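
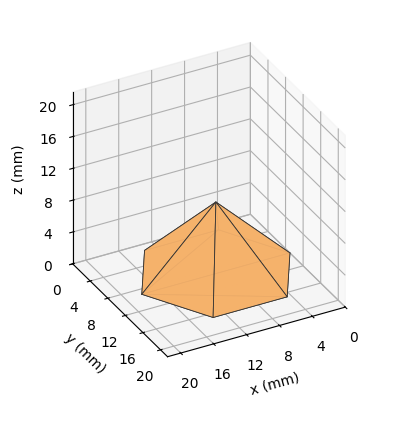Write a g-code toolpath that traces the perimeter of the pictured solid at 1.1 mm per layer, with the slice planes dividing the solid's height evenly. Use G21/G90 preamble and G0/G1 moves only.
Reading the render: the shape is a regular 6-sided pyramid, base circumscribed radius ≈ 9 mm, apex at z ≈ 9 mm (dimensions read to the nearest mm from the axis ticks). For the g-code, the solid's height is divided into equal slices at the stated Δz and each level perimeter traced with G1 moves after a G0 lift.

; perimeter-only toolpath
G21 ; units = mm
G90 ; absolute positioning
G28 ; home
; layer 1
G0 Z1.1
G0 X16.9 Y9.0
G1 X12.9 Y15.8
G1 X5.1 Y15.8
G1 X1.1 Y9.0
G1 X5.1 Y2.2
G1 X12.9 Y2.2
G1 X16.9 Y9.0
; layer 2
G0 Z2.2
G0 X15.8 Y9.0
G1 X12.4 Y14.9
G1 X5.6 Y14.9
G1 X2.2 Y9.0
G1 X5.6 Y3.1
G1 X12.4 Y3.1
G1 X15.8 Y9.0
; layer 3
G0 Z3.4
G0 X14.6 Y9.0
G1 X11.8 Y13.9
G1 X6.2 Y13.9
G1 X3.4 Y9.0
G1 X6.2 Y4.1
G1 X11.8 Y4.1
G1 X14.6 Y9.0
; layer 4
G0 Z4.5
G0 X13.5 Y9.0
G1 X11.2 Y12.9
G1 X6.8 Y12.9
G1 X4.5 Y9.0
G1 X6.8 Y5.1
G1 X11.2 Y5.1
G1 X13.5 Y9.0
; layer 5
G0 Z5.6
G0 X12.4 Y9.0
G1 X10.7 Y11.9
G1 X7.3 Y11.9
G1 X5.6 Y9.0
G1 X7.3 Y6.1
G1 X10.7 Y6.1
G1 X12.4 Y9.0
; layer 6
G0 Z6.8
G0 X11.2 Y9.0
G1 X10.1 Y10.9
G1 X7.9 Y10.9
G1 X6.8 Y9.0
G1 X7.9 Y7.0
G1 X10.1 Y7.0
G1 X11.2 Y9.0
; layer 7
G0 Z7.9
G0 X10.1 Y9.0
G1 X9.6 Y10.0
G1 X8.4 Y10.0
G1 X7.9 Y9.0
G1 X8.4 Y8.0
G1 X9.6 Y8.0
G1 X10.1 Y9.0
M2 ; end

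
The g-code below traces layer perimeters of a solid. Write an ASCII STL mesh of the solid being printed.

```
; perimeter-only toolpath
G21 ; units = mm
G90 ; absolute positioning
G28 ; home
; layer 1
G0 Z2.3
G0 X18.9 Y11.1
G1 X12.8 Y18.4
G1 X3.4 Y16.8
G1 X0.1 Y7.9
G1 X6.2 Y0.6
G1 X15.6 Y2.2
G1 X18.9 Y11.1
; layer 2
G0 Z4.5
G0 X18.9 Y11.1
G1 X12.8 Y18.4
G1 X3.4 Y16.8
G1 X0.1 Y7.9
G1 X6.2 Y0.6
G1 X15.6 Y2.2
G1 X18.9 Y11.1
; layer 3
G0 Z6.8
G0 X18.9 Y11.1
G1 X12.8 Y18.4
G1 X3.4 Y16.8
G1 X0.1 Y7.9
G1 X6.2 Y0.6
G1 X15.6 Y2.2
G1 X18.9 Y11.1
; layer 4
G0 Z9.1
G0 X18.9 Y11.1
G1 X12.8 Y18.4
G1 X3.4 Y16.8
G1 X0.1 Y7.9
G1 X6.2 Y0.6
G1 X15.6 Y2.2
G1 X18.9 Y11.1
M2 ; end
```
solid part
  facet normal 0.0000 0.0000 -1.0000
    outer loop
      vertex 3.4 16.8 0.0
      vertex 12.8 18.4 0.0
      vertex 18.9 11.1 0.0
    endloop
  endfacet
  facet normal 0.0000 0.0000 -1.0000
    outer loop
      vertex 0.1 7.9 0.0
      vertex 3.4 16.8 0.0
      vertex 18.9 11.1 0.0
    endloop
  endfacet
  facet normal 0.0000 0.0000 -1.0000
    outer loop
      vertex 6.2 0.6 0.0
      vertex 0.1 7.9 0.0
      vertex 18.9 11.1 0.0
    endloop
  endfacet
  facet normal 0.0000 0.0000 -1.0000
    outer loop
      vertex 15.6 2.2 0.0
      vertex 6.2 0.6 0.0
      vertex 18.9 11.1 0.0
    endloop
  endfacet
  facet normal 0.0000 0.0000 1.0000
    outer loop
      vertex 18.9 11.1 9.1
      vertex 12.8 18.4 9.1
      vertex 3.4 16.8 9.1
    endloop
  endfacet
  facet normal 0.0000 0.0000 1.0000
    outer loop
      vertex 18.9 11.1 9.1
      vertex 3.4 16.8 9.1
      vertex 0.1 7.9 9.1
    endloop
  endfacet
  facet normal 0.0000 0.0000 1.0000
    outer loop
      vertex 18.9 11.1 9.1
      vertex 0.1 7.9 9.1
      vertex 6.2 0.6 9.1
    endloop
  endfacet
  facet normal 0.0000 0.0000 1.0000
    outer loop
      vertex 18.9 11.1 9.1
      vertex 6.2 0.6 9.1
      vertex 15.6 2.2 9.1
    endloop
  endfacet
  facet normal 0.7674 0.6412 0.0000
    outer loop
      vertex 18.9 11.1 0.0
      vertex 12.8 18.4 0.0
      vertex 12.8 18.4 9.1
    endloop
  endfacet
  facet normal 0.7674 0.6412 0.0000
    outer loop
      vertex 18.9 11.1 0.0
      vertex 12.8 18.4 9.1
      vertex 18.9 11.1 9.1
    endloop
  endfacet
  facet normal -0.1678 0.9858 0.0000
    outer loop
      vertex 12.8 18.4 0.0
      vertex 3.4 16.8 0.0
      vertex 3.4 16.8 9.1
    endloop
  endfacet
  facet normal -0.1678 0.9858 0.0000
    outer loop
      vertex 12.8 18.4 0.0
      vertex 3.4 16.8 9.1
      vertex 12.8 18.4 9.1
    endloop
  endfacet
  facet normal -0.9376 0.3477 0.0000
    outer loop
      vertex 3.4 16.8 0.0
      vertex 0.1 7.9 0.0
      vertex 0.1 7.9 9.1
    endloop
  endfacet
  facet normal -0.9376 0.3477 0.0000
    outer loop
      vertex 3.4 16.8 0.0
      vertex 0.1 7.9 9.1
      vertex 3.4 16.8 9.1
    endloop
  endfacet
  facet normal -0.7674 -0.6412 0.0000
    outer loop
      vertex 0.1 7.9 0.0
      vertex 6.2 0.6 0.0
      vertex 6.2 0.6 9.1
    endloop
  endfacet
  facet normal -0.7674 -0.6412 0.0000
    outer loop
      vertex 0.1 7.9 0.0
      vertex 6.2 0.6 9.1
      vertex 0.1 7.9 9.1
    endloop
  endfacet
  facet normal 0.1678 -0.9858 0.0000
    outer loop
      vertex 6.2 0.6 0.0
      vertex 15.6 2.2 0.0
      vertex 15.6 2.2 9.1
    endloop
  endfacet
  facet normal 0.1678 -0.9858 0.0000
    outer loop
      vertex 6.2 0.6 0.0
      vertex 15.6 2.2 9.1
      vertex 6.2 0.6 9.1
    endloop
  endfacet
  facet normal 0.9376 -0.3477 0.0000
    outer loop
      vertex 15.6 2.2 0.0
      vertex 18.9 11.1 0.0
      vertex 18.9 11.1 9.1
    endloop
  endfacet
  facet normal 0.9376 -0.3477 0.0000
    outer loop
      vertex 15.6 2.2 0.0
      vertex 18.9 11.1 9.1
      vertex 15.6 2.2 9.1
    endloop
  endfacet
endsolid part

The G0 Z moves step by Δz≈2.3 mm. Every layer's G1 loop is the same polygon, so the solid is a straight extrusion of it from z=0 to z≈9.1. Closing with flat bottom and top caps and triangulating gives 20 facets — a regular 6-sided prism (a cylinder approximated with 6 flat sides), circumscribed radius ≈ 9.5 mm, height ≈ 9.1 mm.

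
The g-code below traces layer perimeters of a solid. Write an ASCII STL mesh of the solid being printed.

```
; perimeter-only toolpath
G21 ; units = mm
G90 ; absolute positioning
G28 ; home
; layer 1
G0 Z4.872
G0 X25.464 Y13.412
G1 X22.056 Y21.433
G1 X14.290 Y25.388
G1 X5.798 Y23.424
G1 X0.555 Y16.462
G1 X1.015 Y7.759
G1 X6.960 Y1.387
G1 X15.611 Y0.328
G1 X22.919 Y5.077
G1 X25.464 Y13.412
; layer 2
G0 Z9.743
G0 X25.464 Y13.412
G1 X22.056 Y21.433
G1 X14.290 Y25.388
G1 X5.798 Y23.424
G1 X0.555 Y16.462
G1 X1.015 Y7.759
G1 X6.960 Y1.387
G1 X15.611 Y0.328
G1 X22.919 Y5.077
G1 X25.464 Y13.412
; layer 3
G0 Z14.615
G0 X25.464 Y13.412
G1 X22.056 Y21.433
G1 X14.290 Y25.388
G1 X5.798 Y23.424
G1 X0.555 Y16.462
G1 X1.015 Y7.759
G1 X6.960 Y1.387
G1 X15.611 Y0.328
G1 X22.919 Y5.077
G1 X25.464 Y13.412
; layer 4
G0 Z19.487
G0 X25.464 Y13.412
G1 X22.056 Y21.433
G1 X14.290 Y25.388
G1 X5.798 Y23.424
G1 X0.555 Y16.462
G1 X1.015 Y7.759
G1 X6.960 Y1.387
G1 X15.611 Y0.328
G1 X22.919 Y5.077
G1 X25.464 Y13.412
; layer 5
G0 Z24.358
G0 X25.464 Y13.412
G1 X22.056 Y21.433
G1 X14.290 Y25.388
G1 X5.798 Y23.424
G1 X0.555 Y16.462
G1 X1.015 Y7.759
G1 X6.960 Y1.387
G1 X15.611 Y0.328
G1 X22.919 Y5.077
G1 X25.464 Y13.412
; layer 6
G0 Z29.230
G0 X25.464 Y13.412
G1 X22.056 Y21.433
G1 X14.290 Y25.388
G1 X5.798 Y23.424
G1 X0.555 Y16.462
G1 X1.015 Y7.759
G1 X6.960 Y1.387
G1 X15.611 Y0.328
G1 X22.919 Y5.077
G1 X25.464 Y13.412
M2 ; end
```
solid part
  facet normal 0.0000 0.0000 -1.0000
    outer loop
      vertex 14.290 25.388 0.000
      vertex 22.056 21.433 0.000
      vertex 25.464 13.412 0.000
    endloop
  endfacet
  facet normal 0.0000 0.0000 -1.0000
    outer loop
      vertex 5.798 23.424 0.000
      vertex 14.290 25.388 0.000
      vertex 25.464 13.412 0.000
    endloop
  endfacet
  facet normal 0.0000 0.0000 -1.0000
    outer loop
      vertex 0.555 16.462 0.000
      vertex 5.798 23.424 0.000
      vertex 25.464 13.412 0.000
    endloop
  endfacet
  facet normal 0.0000 0.0000 -1.0000
    outer loop
      vertex 1.015 7.759 0.000
      vertex 0.555 16.462 0.000
      vertex 25.464 13.412 0.000
    endloop
  endfacet
  facet normal 0.0000 0.0000 -1.0000
    outer loop
      vertex 6.960 1.387 0.000
      vertex 1.015 7.759 0.000
      vertex 25.464 13.412 0.000
    endloop
  endfacet
  facet normal 0.0000 0.0000 -1.0000
    outer loop
      vertex 15.611 0.328 0.000
      vertex 6.960 1.387 0.000
      vertex 25.464 13.412 0.000
    endloop
  endfacet
  facet normal 0.0000 0.0000 -1.0000
    outer loop
      vertex 22.919 5.077 0.000
      vertex 15.611 0.328 0.000
      vertex 25.464 13.412 0.000
    endloop
  endfacet
  facet normal 0.0000 0.0000 1.0000
    outer loop
      vertex 25.464 13.412 29.230
      vertex 22.056 21.433 29.230
      vertex 14.290 25.388 29.230
    endloop
  endfacet
  facet normal 0.0000 0.0000 1.0000
    outer loop
      vertex 25.464 13.412 29.230
      vertex 14.290 25.388 29.230
      vertex 5.798 23.424 29.230
    endloop
  endfacet
  facet normal 0.0000 0.0000 1.0000
    outer loop
      vertex 25.464 13.412 29.230
      vertex 5.798 23.424 29.230
      vertex 0.555 16.462 29.230
    endloop
  endfacet
  facet normal 0.0000 0.0000 1.0000
    outer loop
      vertex 25.464 13.412 29.230
      vertex 0.555 16.462 29.230
      vertex 1.015 7.759 29.230
    endloop
  endfacet
  facet normal 0.0000 0.0000 1.0000
    outer loop
      vertex 25.464 13.412 29.230
      vertex 1.015 7.759 29.230
      vertex 6.960 1.387 29.230
    endloop
  endfacet
  facet normal 0.0000 0.0000 1.0000
    outer loop
      vertex 25.464 13.412 29.230
      vertex 6.960 1.387 29.230
      vertex 15.611 0.328 29.230
    endloop
  endfacet
  facet normal 0.0000 0.0000 1.0000
    outer loop
      vertex 25.464 13.412 29.230
      vertex 15.611 0.328 29.230
      vertex 22.919 5.077 29.230
    endloop
  endfacet
  facet normal 0.9204 0.3911 0.0000
    outer loop
      vertex 25.464 13.412 0.000
      vertex 22.056 21.433 0.000
      vertex 22.056 21.433 29.230
    endloop
  endfacet
  facet normal 0.9204 0.3911 0.0000
    outer loop
      vertex 25.464 13.412 0.000
      vertex 22.056 21.433 29.230
      vertex 25.464 13.412 29.230
    endloop
  endfacet
  facet normal 0.4538 0.8911 0.0000
    outer loop
      vertex 22.056 21.433 0.000
      vertex 14.290 25.388 0.000
      vertex 14.290 25.388 29.230
    endloop
  endfacet
  facet normal 0.4538 0.8911 0.0000
    outer loop
      vertex 22.056 21.433 0.000
      vertex 14.290 25.388 29.230
      vertex 22.056 21.433 29.230
    endloop
  endfacet
  facet normal -0.2253 0.9743 0.0000
    outer loop
      vertex 14.290 25.388 0.000
      vertex 5.798 23.424 0.000
      vertex 5.798 23.424 29.230
    endloop
  endfacet
  facet normal -0.2253 0.9743 0.0000
    outer loop
      vertex 14.290 25.388 0.000
      vertex 5.798 23.424 29.230
      vertex 14.290 25.388 29.230
    endloop
  endfacet
  facet normal -0.7988 0.6016 0.0000
    outer loop
      vertex 5.798 23.424 0.000
      vertex 0.555 16.462 0.000
      vertex 0.555 16.462 29.230
    endloop
  endfacet
  facet normal -0.7988 0.6016 0.0000
    outer loop
      vertex 5.798 23.424 0.000
      vertex 0.555 16.462 29.230
      vertex 5.798 23.424 29.230
    endloop
  endfacet
  facet normal -0.9986 -0.0528 0.0000
    outer loop
      vertex 0.555 16.462 0.000
      vertex 1.015 7.759 0.000
      vertex 1.015 7.759 29.230
    endloop
  endfacet
  facet normal -0.9986 -0.0528 0.0000
    outer loop
      vertex 0.555 16.462 0.000
      vertex 1.015 7.759 29.230
      vertex 0.555 16.462 29.230
    endloop
  endfacet
  facet normal -0.7312 -0.6822 0.0000
    outer loop
      vertex 1.015 7.759 0.000
      vertex 6.960 1.387 0.000
      vertex 6.960 1.387 29.230
    endloop
  endfacet
  facet normal -0.7312 -0.6822 0.0000
    outer loop
      vertex 1.015 7.759 0.000
      vertex 6.960 1.387 29.230
      vertex 1.015 7.759 29.230
    endloop
  endfacet
  facet normal -0.1215 -0.9926 0.0000
    outer loop
      vertex 6.960 1.387 0.000
      vertex 15.611 0.328 0.000
      vertex 15.611 0.328 29.230
    endloop
  endfacet
  facet normal -0.1215 -0.9926 0.0000
    outer loop
      vertex 6.960 1.387 0.000
      vertex 15.611 0.328 29.230
      vertex 6.960 1.387 29.230
    endloop
  endfacet
  facet normal 0.5449 -0.8385 0.0000
    outer loop
      vertex 15.611 0.328 0.000
      vertex 22.919 5.077 0.000
      vertex 22.919 5.077 29.230
    endloop
  endfacet
  facet normal 0.5449 -0.8385 0.0000
    outer loop
      vertex 15.611 0.328 0.000
      vertex 22.919 5.077 29.230
      vertex 15.611 0.328 29.230
    endloop
  endfacet
  facet normal 0.9564 -0.2920 0.0000
    outer loop
      vertex 22.919 5.077 0.000
      vertex 25.464 13.412 0.000
      vertex 25.464 13.412 29.230
    endloop
  endfacet
  facet normal 0.9564 -0.2920 0.0000
    outer loop
      vertex 22.919 5.077 0.000
      vertex 25.464 13.412 29.230
      vertex 22.919 5.077 29.230
    endloop
  endfacet
endsolid part

The G0 Z moves step by Δz≈4.872 mm. Every layer's G1 loop is the same polygon, so the solid is a straight extrusion of it from z=0 to z≈29.2. Closing with flat bottom and top caps and triangulating gives 32 facets — a regular 9-sided prism (a cylinder approximated with 9 flat sides), circumscribed radius ≈ 12.7 mm, height ≈ 29.2 mm.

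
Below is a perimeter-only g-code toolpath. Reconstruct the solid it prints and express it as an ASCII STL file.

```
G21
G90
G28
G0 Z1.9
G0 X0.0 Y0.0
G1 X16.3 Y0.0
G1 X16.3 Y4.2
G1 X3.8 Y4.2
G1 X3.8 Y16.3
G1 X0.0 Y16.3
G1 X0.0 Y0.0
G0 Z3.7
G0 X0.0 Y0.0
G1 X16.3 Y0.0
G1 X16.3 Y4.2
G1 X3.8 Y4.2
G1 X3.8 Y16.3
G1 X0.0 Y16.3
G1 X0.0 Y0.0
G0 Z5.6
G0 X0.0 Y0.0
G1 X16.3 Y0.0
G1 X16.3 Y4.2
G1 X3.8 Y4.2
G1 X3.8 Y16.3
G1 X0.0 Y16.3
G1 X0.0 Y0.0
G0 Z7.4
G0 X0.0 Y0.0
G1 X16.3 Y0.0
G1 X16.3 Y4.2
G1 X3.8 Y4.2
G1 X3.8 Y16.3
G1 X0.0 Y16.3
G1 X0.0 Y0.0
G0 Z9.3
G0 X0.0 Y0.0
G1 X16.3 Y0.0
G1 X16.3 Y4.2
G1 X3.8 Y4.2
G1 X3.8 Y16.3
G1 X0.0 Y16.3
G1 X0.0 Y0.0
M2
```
solid part
  facet normal 0.0000 0.0000 -1.0000
    outer loop
      vertex 16.3 4.2 0.0
      vertex 16.3 0.0 0.0
      vertex 0.0 0.0 0.0
    endloop
  endfacet
  facet normal 0.0000 0.0000 -1.0000
    outer loop
      vertex 3.8 4.2 0.0
      vertex 16.3 4.2 0.0
      vertex 0.0 0.0 0.0
    endloop
  endfacet
  facet normal 0.0000 0.0000 -1.0000
    outer loop
      vertex 3.8 16.3 0.0
      vertex 3.8 4.2 0.0
      vertex 0.0 0.0 0.0
    endloop
  endfacet
  facet normal 0.0000 0.0000 -1.0000
    outer loop
      vertex 0.0 16.3 0.0
      vertex 3.8 16.3 0.0
      vertex 0.0 0.0 0.0
    endloop
  endfacet
  facet normal 0.0000 0.0000 1.0000
    outer loop
      vertex 0.0 0.0 9.3
      vertex 16.3 0.0 9.3
      vertex 16.3 4.2 9.3
    endloop
  endfacet
  facet normal 0.0000 0.0000 1.0000
    outer loop
      vertex 0.0 0.0 9.3
      vertex 16.3 4.2 9.3
      vertex 3.8 4.2 9.3
    endloop
  endfacet
  facet normal 0.0000 0.0000 1.0000
    outer loop
      vertex 0.0 0.0 9.3
      vertex 3.8 4.2 9.3
      vertex 3.8 16.3 9.3
    endloop
  endfacet
  facet normal 0.0000 0.0000 1.0000
    outer loop
      vertex 0.0 0.0 9.3
      vertex 3.8 16.3 9.3
      vertex 0.0 16.3 9.3
    endloop
  endfacet
  facet normal 0.0000 -1.0000 0.0000
    outer loop
      vertex 0.0 0.0 0.0
      vertex 16.3 0.0 0.0
      vertex 16.3 0.0 9.3
    endloop
  endfacet
  facet normal 0.0000 -1.0000 0.0000
    outer loop
      vertex 0.0 0.0 0.0
      vertex 16.3 0.0 9.3
      vertex 0.0 0.0 9.3
    endloop
  endfacet
  facet normal 1.0000 0.0000 0.0000
    outer loop
      vertex 16.3 0.0 0.0
      vertex 16.3 4.2 0.0
      vertex 16.3 4.2 9.3
    endloop
  endfacet
  facet normal 1.0000 0.0000 0.0000
    outer loop
      vertex 16.3 0.0 0.0
      vertex 16.3 4.2 9.3
      vertex 16.3 0.0 9.3
    endloop
  endfacet
  facet normal 0.0000 1.0000 0.0000
    outer loop
      vertex 16.3 4.2 0.0
      vertex 3.8 4.2 0.0
      vertex 3.8 4.2 9.3
    endloop
  endfacet
  facet normal 0.0000 1.0000 0.0000
    outer loop
      vertex 16.3 4.2 0.0
      vertex 3.8 4.2 9.3
      vertex 16.3 4.2 9.3
    endloop
  endfacet
  facet normal 1.0000 0.0000 0.0000
    outer loop
      vertex 3.8 4.2 0.0
      vertex 3.8 16.3 0.0
      vertex 3.8 16.3 9.3
    endloop
  endfacet
  facet normal 1.0000 0.0000 0.0000
    outer loop
      vertex 3.8 4.2 0.0
      vertex 3.8 16.3 9.3
      vertex 3.8 4.2 9.3
    endloop
  endfacet
  facet normal 0.0000 1.0000 0.0000
    outer loop
      vertex 3.8 16.3 0.0
      vertex 0.0 16.3 0.0
      vertex 0.0 16.3 9.3
    endloop
  endfacet
  facet normal 0.0000 1.0000 0.0000
    outer loop
      vertex 3.8 16.3 0.0
      vertex 0.0 16.3 9.3
      vertex 3.8 16.3 9.3
    endloop
  endfacet
  facet normal -1.0000 0.0000 0.0000
    outer loop
      vertex 0.0 16.3 0.0
      vertex 0.0 0.0 0.0
      vertex 0.0 0.0 9.3
    endloop
  endfacet
  facet normal -1.0000 0.0000 0.0000
    outer loop
      vertex 0.0 16.3 0.0
      vertex 0.0 0.0 9.3
      vertex 0.0 16.3 9.3
    endloop
  endfacet
endsolid part

The G0 Z moves step by Δz≈1.9 mm. Every layer's G1 loop is the same polygon, so the solid is a straight extrusion of it from z=0 to z≈9.3. Closing with flat bottom and top caps and triangulating gives 20 facets — an L-shaped prism: outer 16.3 × 16.3 mm, arm thicknesses ≈ 4.2 mm (horizontal) and 3.8 mm (vertical), extruded 9.3 mm in z.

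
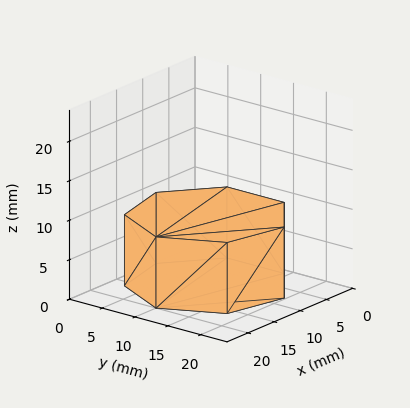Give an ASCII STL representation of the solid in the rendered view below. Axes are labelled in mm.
Reading the render: the shape is a regular 7-sided prism (a cylinder approximated with 7 flat sides), circumscribed radius ≈ 10 mm, height ≈ 9 mm (dimensions read to the nearest mm from the axis ticks). For the STL, each face is triangulated and given an outward normal.

solid part
  facet normal 0.0000 0.0000 -1.0000
    outer loop
      vertex 7.77 19.75 0.00
      vertex 16.23 17.82 0.00
      vertex 20.00 10.00 0.00
    endloop
  endfacet
  facet normal 0.0000 0.0000 -1.0000
    outer loop
      vertex 0.99 14.34 0.00
      vertex 7.77 19.75 0.00
      vertex 20.00 10.00 0.00
    endloop
  endfacet
  facet normal 0.0000 0.0000 -1.0000
    outer loop
      vertex 0.99 5.66 0.00
      vertex 0.99 14.34 0.00
      vertex 20.00 10.00 0.00
    endloop
  endfacet
  facet normal 0.0000 0.0000 -1.0000
    outer loop
      vertex 7.77 0.25 0.00
      vertex 0.99 5.66 0.00
      vertex 20.00 10.00 0.00
    endloop
  endfacet
  facet normal 0.0000 0.0000 -1.0000
    outer loop
      vertex 16.23 2.18 0.00
      vertex 7.77 0.25 0.00
      vertex 20.00 10.00 0.00
    endloop
  endfacet
  facet normal 0.0000 0.0000 1.0000
    outer loop
      vertex 20.00 10.00 9.00
      vertex 16.23 17.82 9.00
      vertex 7.77 19.75 9.00
    endloop
  endfacet
  facet normal 0.0000 0.0000 1.0000
    outer loop
      vertex 20.00 10.00 9.00
      vertex 7.77 19.75 9.00
      vertex 0.99 14.34 9.00
    endloop
  endfacet
  facet normal 0.0000 0.0000 1.0000
    outer loop
      vertex 20.00 10.00 9.00
      vertex 0.99 14.34 9.00
      vertex 0.99 5.66 9.00
    endloop
  endfacet
  facet normal 0.0000 0.0000 1.0000
    outer loop
      vertex 20.00 10.00 9.00
      vertex 0.99 5.66 9.00
      vertex 7.77 0.25 9.00
    endloop
  endfacet
  facet normal 0.0000 0.0000 1.0000
    outer loop
      vertex 20.00 10.00 9.00
      vertex 7.77 0.25 9.00
      vertex 16.23 2.18 9.00
    endloop
  endfacet
  facet normal 0.9008 0.4343 0.0000
    outer loop
      vertex 20.00 10.00 0.00
      vertex 16.23 17.82 0.00
      vertex 16.23 17.82 9.00
    endloop
  endfacet
  facet normal 0.9008 0.4343 0.0000
    outer loop
      vertex 20.00 10.00 0.00
      vertex 16.23 17.82 9.00
      vertex 20.00 10.00 9.00
    endloop
  endfacet
  facet normal 0.2224 0.9750 0.0000
    outer loop
      vertex 16.23 17.82 0.00
      vertex 7.77 19.75 0.00
      vertex 7.77 19.75 9.00
    endloop
  endfacet
  facet normal 0.2224 0.9750 0.0000
    outer loop
      vertex 16.23 17.82 0.00
      vertex 7.77 19.75 9.00
      vertex 16.23 17.82 9.00
    endloop
  endfacet
  facet normal -0.6237 0.7817 0.0000
    outer loop
      vertex 7.77 19.75 0.00
      vertex 0.99 14.34 0.00
      vertex 0.99 14.34 9.00
    endloop
  endfacet
  facet normal -0.6237 0.7817 0.0000
    outer loop
      vertex 7.77 19.75 0.00
      vertex 0.99 14.34 9.00
      vertex 7.77 19.75 9.00
    endloop
  endfacet
  facet normal -1.0000 0.0000 0.0000
    outer loop
      vertex 0.99 14.34 0.00
      vertex 0.99 5.66 0.00
      vertex 0.99 5.66 9.00
    endloop
  endfacet
  facet normal -1.0000 0.0000 0.0000
    outer loop
      vertex 0.99 14.34 0.00
      vertex 0.99 5.66 9.00
      vertex 0.99 14.34 9.00
    endloop
  endfacet
  facet normal -0.6237 -0.7817 0.0000
    outer loop
      vertex 0.99 5.66 0.00
      vertex 7.77 0.25 0.00
      vertex 7.77 0.25 9.00
    endloop
  endfacet
  facet normal -0.6237 -0.7817 0.0000
    outer loop
      vertex 0.99 5.66 0.00
      vertex 7.77 0.25 9.00
      vertex 0.99 5.66 9.00
    endloop
  endfacet
  facet normal 0.2224 -0.9750 0.0000
    outer loop
      vertex 7.77 0.25 0.00
      vertex 16.23 2.18 0.00
      vertex 16.23 2.18 9.00
    endloop
  endfacet
  facet normal 0.2224 -0.9750 0.0000
    outer loop
      vertex 7.77 0.25 0.00
      vertex 16.23 2.18 9.00
      vertex 7.77 0.25 9.00
    endloop
  endfacet
  facet normal 0.9008 -0.4343 0.0000
    outer loop
      vertex 16.23 2.18 0.00
      vertex 20.00 10.00 0.00
      vertex 20.00 10.00 9.00
    endloop
  endfacet
  facet normal 0.9008 -0.4343 0.0000
    outer loop
      vertex 16.23 2.18 0.00
      vertex 20.00 10.00 9.00
      vertex 16.23 2.18 9.00
    endloop
  endfacet
endsolid part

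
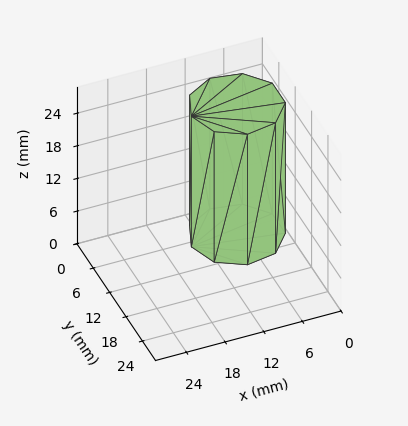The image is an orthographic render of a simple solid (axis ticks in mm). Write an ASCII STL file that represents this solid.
Reading the render: the shape is a regular 9-sided prism (a cylinder approximated with 9 flat sides), circumscribed radius ≈ 7 mm, height ≈ 24 mm (dimensions read to the nearest mm from the axis ticks). For the STL, each face is triangulated and given an outward normal.

solid part
  facet normal 0.0000 0.0000 -1.0000
    outer loop
      vertex 8.216 13.894 0.000
      vertex 12.362 11.500 0.000
      vertex 14.000 7.000 0.000
    endloop
  endfacet
  facet normal 0.0000 0.0000 -1.0000
    outer loop
      vertex 3.500 13.062 0.000
      vertex 8.216 13.894 0.000
      vertex 14.000 7.000 0.000
    endloop
  endfacet
  facet normal 0.0000 0.0000 -1.0000
    outer loop
      vertex 0.422 9.394 0.000
      vertex 3.500 13.062 0.000
      vertex 14.000 7.000 0.000
    endloop
  endfacet
  facet normal 0.0000 0.0000 -1.0000
    outer loop
      vertex 0.422 4.606 0.000
      vertex 0.422 9.394 0.000
      vertex 14.000 7.000 0.000
    endloop
  endfacet
  facet normal 0.0000 0.0000 -1.0000
    outer loop
      vertex 3.500 0.938 0.000
      vertex 0.422 4.606 0.000
      vertex 14.000 7.000 0.000
    endloop
  endfacet
  facet normal 0.0000 0.0000 -1.0000
    outer loop
      vertex 8.216 0.106 0.000
      vertex 3.500 0.938 0.000
      vertex 14.000 7.000 0.000
    endloop
  endfacet
  facet normal 0.0000 0.0000 -1.0000
    outer loop
      vertex 12.362 2.500 0.000
      vertex 8.216 0.106 0.000
      vertex 14.000 7.000 0.000
    endloop
  endfacet
  facet normal 0.0000 0.0000 1.0000
    outer loop
      vertex 14.000 7.000 24.000
      vertex 12.362 11.500 24.000
      vertex 8.216 13.894 24.000
    endloop
  endfacet
  facet normal 0.0000 0.0000 1.0000
    outer loop
      vertex 14.000 7.000 24.000
      vertex 8.216 13.894 24.000
      vertex 3.500 13.062 24.000
    endloop
  endfacet
  facet normal 0.0000 0.0000 1.0000
    outer loop
      vertex 14.000 7.000 24.000
      vertex 3.500 13.062 24.000
      vertex 0.422 9.394 24.000
    endloop
  endfacet
  facet normal 0.0000 0.0000 1.0000
    outer loop
      vertex 14.000 7.000 24.000
      vertex 0.422 9.394 24.000
      vertex 0.422 4.606 24.000
    endloop
  endfacet
  facet normal 0.0000 0.0000 1.0000
    outer loop
      vertex 14.000 7.000 24.000
      vertex 0.422 4.606 24.000
      vertex 3.500 0.938 24.000
    endloop
  endfacet
  facet normal 0.0000 0.0000 1.0000
    outer loop
      vertex 14.000 7.000 24.000
      vertex 3.500 0.938 24.000
      vertex 8.216 0.106 24.000
    endloop
  endfacet
  facet normal 0.0000 0.0000 1.0000
    outer loop
      vertex 14.000 7.000 24.000
      vertex 8.216 0.106 24.000
      vertex 12.362 2.500 24.000
    endloop
  endfacet
  facet normal 0.9397 0.3420 0.0000
    outer loop
      vertex 14.000 7.000 0.000
      vertex 12.362 11.500 0.000
      vertex 12.362 11.500 24.000
    endloop
  endfacet
  facet normal 0.9397 0.3420 0.0000
    outer loop
      vertex 14.000 7.000 0.000
      vertex 12.362 11.500 24.000
      vertex 14.000 7.000 24.000
    endloop
  endfacet
  facet normal 0.5000 0.8660 0.0000
    outer loop
      vertex 12.362 11.500 0.000
      vertex 8.216 13.894 0.000
      vertex 8.216 13.894 24.000
    endloop
  endfacet
  facet normal 0.5000 0.8660 0.0000
    outer loop
      vertex 12.362 11.500 0.000
      vertex 8.216 13.894 24.000
      vertex 12.362 11.500 24.000
    endloop
  endfacet
  facet normal -0.1737 0.9848 0.0000
    outer loop
      vertex 8.216 13.894 0.000
      vertex 3.500 13.062 0.000
      vertex 3.500 13.062 24.000
    endloop
  endfacet
  facet normal -0.1737 0.9848 0.0000
    outer loop
      vertex 8.216 13.894 0.000
      vertex 3.500 13.062 24.000
      vertex 8.216 13.894 24.000
    endloop
  endfacet
  facet normal -0.7660 0.6428 0.0000
    outer loop
      vertex 3.500 13.062 0.000
      vertex 0.422 9.394 0.000
      vertex 0.422 9.394 24.000
    endloop
  endfacet
  facet normal -0.7660 0.6428 0.0000
    outer loop
      vertex 3.500 13.062 0.000
      vertex 0.422 9.394 24.000
      vertex 3.500 13.062 24.000
    endloop
  endfacet
  facet normal -1.0000 0.0000 0.0000
    outer loop
      vertex 0.422 9.394 0.000
      vertex 0.422 4.606 0.000
      vertex 0.422 4.606 24.000
    endloop
  endfacet
  facet normal -1.0000 0.0000 0.0000
    outer loop
      vertex 0.422 9.394 0.000
      vertex 0.422 4.606 24.000
      vertex 0.422 9.394 24.000
    endloop
  endfacet
  facet normal -0.7660 -0.6428 0.0000
    outer loop
      vertex 0.422 4.606 0.000
      vertex 3.500 0.938 0.000
      vertex 3.500 0.938 24.000
    endloop
  endfacet
  facet normal -0.7660 -0.6428 0.0000
    outer loop
      vertex 0.422 4.606 0.000
      vertex 3.500 0.938 24.000
      vertex 0.422 4.606 24.000
    endloop
  endfacet
  facet normal -0.1737 -0.9848 0.0000
    outer loop
      vertex 3.500 0.938 0.000
      vertex 8.216 0.106 0.000
      vertex 8.216 0.106 24.000
    endloop
  endfacet
  facet normal -0.1737 -0.9848 0.0000
    outer loop
      vertex 3.500 0.938 0.000
      vertex 8.216 0.106 24.000
      vertex 3.500 0.938 24.000
    endloop
  endfacet
  facet normal 0.5000 -0.8660 0.0000
    outer loop
      vertex 8.216 0.106 0.000
      vertex 12.362 2.500 0.000
      vertex 12.362 2.500 24.000
    endloop
  endfacet
  facet normal 0.5000 -0.8660 0.0000
    outer loop
      vertex 8.216 0.106 0.000
      vertex 12.362 2.500 24.000
      vertex 8.216 0.106 24.000
    endloop
  endfacet
  facet normal 0.9397 -0.3420 0.0000
    outer loop
      vertex 12.362 2.500 0.000
      vertex 14.000 7.000 0.000
      vertex 14.000 7.000 24.000
    endloop
  endfacet
  facet normal 0.9397 -0.3420 0.0000
    outer loop
      vertex 12.362 2.500 0.000
      vertex 14.000 7.000 24.000
      vertex 12.362 2.500 24.000
    endloop
  endfacet
endsolid part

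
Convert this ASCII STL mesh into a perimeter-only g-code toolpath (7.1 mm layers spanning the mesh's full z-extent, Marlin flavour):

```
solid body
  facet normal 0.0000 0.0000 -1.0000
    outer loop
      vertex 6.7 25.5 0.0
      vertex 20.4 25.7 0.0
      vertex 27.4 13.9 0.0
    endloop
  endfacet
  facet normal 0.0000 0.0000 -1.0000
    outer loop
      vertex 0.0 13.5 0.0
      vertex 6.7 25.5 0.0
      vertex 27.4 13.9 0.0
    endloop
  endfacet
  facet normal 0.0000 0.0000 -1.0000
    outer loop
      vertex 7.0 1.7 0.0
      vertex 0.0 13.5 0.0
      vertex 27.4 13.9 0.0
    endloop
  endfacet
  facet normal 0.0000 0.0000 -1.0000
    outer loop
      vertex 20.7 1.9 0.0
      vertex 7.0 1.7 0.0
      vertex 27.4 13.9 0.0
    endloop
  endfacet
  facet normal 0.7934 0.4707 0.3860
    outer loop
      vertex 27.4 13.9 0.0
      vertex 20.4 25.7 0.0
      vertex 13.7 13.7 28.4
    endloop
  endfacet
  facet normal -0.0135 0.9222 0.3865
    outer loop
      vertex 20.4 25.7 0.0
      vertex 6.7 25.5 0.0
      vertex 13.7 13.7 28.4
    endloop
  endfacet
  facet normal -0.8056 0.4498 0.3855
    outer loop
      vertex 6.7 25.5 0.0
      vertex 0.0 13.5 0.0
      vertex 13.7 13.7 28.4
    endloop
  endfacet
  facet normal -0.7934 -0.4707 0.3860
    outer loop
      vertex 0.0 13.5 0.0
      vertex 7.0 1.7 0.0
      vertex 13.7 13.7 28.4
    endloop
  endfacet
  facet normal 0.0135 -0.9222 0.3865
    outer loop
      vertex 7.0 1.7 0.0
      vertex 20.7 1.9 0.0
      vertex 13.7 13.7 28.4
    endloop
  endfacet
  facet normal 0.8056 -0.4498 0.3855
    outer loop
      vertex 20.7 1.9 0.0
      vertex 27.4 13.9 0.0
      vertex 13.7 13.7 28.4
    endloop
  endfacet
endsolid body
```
; perimeter-only toolpath
G21 ; units = mm
G90 ; absolute positioning
G28 ; home
; layer 1
G0 Z7.1
G0 X24.0 Y13.9
G1 X18.7 Y22.7
G1 X8.4 Y22.6
G1 X3.4 Y13.6
G1 X8.7 Y4.7
G1 X18.9 Y4.8
G1 X24.0 Y13.9
; layer 2
G0 Z14.2
G0 X20.5 Y13.8
G1 X17.0 Y19.7
G1 X10.2 Y19.6
G1 X6.8 Y13.6
G1 X10.3 Y7.7
G1 X17.2 Y7.8
G1 X20.5 Y13.8
; layer 3
G0 Z21.3
G0 X17.1 Y13.8
G1 X15.4 Y16.7
G1 X11.9 Y16.7
G1 X10.3 Y13.7
G1 X12.0 Y10.7
G1 X15.5 Y10.7
G1 X17.1 Y13.8
M2 ; end

The solid is a regular 6-sided pyramid, base circumscribed radius ≈ 13.7 mm, apex at z ≈ 28.4 mm. Slicing at Δz = 7.1 mm — 4 equal slices spanning the solid's height, so layer i sits at z = i·h/4 — gives 3 non-empty perimeters. Each is a 6-segment closed polygon; G0 lifts to the layer z and rapids to the start vertex, then G1 traces the edges. The cross-section shrinks linearly with z (the slice at the apex is degenerate and omitted).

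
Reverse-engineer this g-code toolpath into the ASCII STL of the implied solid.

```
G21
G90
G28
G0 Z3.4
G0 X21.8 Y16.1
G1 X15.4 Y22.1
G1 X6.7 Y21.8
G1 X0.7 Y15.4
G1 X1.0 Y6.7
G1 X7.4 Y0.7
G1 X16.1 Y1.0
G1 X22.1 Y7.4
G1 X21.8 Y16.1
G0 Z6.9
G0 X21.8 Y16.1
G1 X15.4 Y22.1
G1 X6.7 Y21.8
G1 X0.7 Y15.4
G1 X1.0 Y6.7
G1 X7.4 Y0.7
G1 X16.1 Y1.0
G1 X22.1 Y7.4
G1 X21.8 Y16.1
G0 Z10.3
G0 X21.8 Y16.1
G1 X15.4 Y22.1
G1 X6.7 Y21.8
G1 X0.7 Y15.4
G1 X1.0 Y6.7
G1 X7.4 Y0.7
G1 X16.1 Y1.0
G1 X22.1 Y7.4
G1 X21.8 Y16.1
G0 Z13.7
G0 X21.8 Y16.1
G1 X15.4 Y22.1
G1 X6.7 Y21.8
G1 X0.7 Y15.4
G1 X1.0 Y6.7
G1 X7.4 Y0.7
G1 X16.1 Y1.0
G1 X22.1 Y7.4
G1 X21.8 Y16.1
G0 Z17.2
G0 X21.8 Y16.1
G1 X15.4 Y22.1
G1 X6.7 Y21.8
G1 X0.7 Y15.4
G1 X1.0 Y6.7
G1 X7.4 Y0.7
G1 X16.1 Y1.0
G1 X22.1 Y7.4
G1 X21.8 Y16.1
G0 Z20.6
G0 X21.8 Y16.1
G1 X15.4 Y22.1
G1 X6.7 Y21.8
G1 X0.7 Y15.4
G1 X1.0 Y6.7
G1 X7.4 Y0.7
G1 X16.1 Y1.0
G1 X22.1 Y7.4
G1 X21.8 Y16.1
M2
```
solid part
  facet normal 0.0000 0.0000 -1.0000
    outer loop
      vertex 6.7 21.8 0.0
      vertex 15.4 22.1 0.0
      vertex 21.8 16.1 0.0
    endloop
  endfacet
  facet normal 0.0000 0.0000 -1.0000
    outer loop
      vertex 0.7 15.4 0.0
      vertex 6.7 21.8 0.0
      vertex 21.8 16.1 0.0
    endloop
  endfacet
  facet normal 0.0000 0.0000 -1.0000
    outer loop
      vertex 1.0 6.7 0.0
      vertex 0.7 15.4 0.0
      vertex 21.8 16.1 0.0
    endloop
  endfacet
  facet normal 0.0000 0.0000 -1.0000
    outer loop
      vertex 7.4 0.7 0.0
      vertex 1.0 6.7 0.0
      vertex 21.8 16.1 0.0
    endloop
  endfacet
  facet normal 0.0000 0.0000 -1.0000
    outer loop
      vertex 16.1 1.0 0.0
      vertex 7.4 0.7 0.0
      vertex 21.8 16.1 0.0
    endloop
  endfacet
  facet normal 0.0000 0.0000 -1.0000
    outer loop
      vertex 22.1 7.4 0.0
      vertex 16.1 1.0 0.0
      vertex 21.8 16.1 0.0
    endloop
  endfacet
  facet normal 0.0000 0.0000 1.0000
    outer loop
      vertex 21.8 16.1 20.6
      vertex 15.4 22.1 20.6
      vertex 6.7 21.8 20.6
    endloop
  endfacet
  facet normal 0.0000 0.0000 1.0000
    outer loop
      vertex 21.8 16.1 20.6
      vertex 6.7 21.8 20.6
      vertex 0.7 15.4 20.6
    endloop
  endfacet
  facet normal 0.0000 0.0000 1.0000
    outer loop
      vertex 21.8 16.1 20.6
      vertex 0.7 15.4 20.6
      vertex 1.0 6.7 20.6
    endloop
  endfacet
  facet normal 0.0000 0.0000 1.0000
    outer loop
      vertex 21.8 16.1 20.6
      vertex 1.0 6.7 20.6
      vertex 7.4 0.7 20.6
    endloop
  endfacet
  facet normal 0.0000 0.0000 1.0000
    outer loop
      vertex 21.8 16.1 20.6
      vertex 7.4 0.7 20.6
      vertex 16.1 1.0 20.6
    endloop
  endfacet
  facet normal 0.0000 0.0000 1.0000
    outer loop
      vertex 21.8 16.1 20.6
      vertex 16.1 1.0 20.6
      vertex 22.1 7.4 20.6
    endloop
  endfacet
  facet normal 0.6839 0.7295 0.0000
    outer loop
      vertex 21.8 16.1 0.0
      vertex 15.4 22.1 0.0
      vertex 15.4 22.1 20.6
    endloop
  endfacet
  facet normal 0.6839 0.7295 0.0000
    outer loop
      vertex 21.8 16.1 0.0
      vertex 15.4 22.1 20.6
      vertex 21.8 16.1 20.6
    endloop
  endfacet
  facet normal -0.0345 0.9994 0.0000
    outer loop
      vertex 15.4 22.1 0.0
      vertex 6.7 21.8 0.0
      vertex 6.7 21.8 20.6
    endloop
  endfacet
  facet normal -0.0345 0.9994 0.0000
    outer loop
      vertex 15.4 22.1 0.0
      vertex 6.7 21.8 20.6
      vertex 15.4 22.1 20.6
    endloop
  endfacet
  facet normal -0.7295 0.6839 0.0000
    outer loop
      vertex 6.7 21.8 0.0
      vertex 0.7 15.4 0.0
      vertex 0.7 15.4 20.6
    endloop
  endfacet
  facet normal -0.7295 0.6839 0.0000
    outer loop
      vertex 6.7 21.8 0.0
      vertex 0.7 15.4 20.6
      vertex 6.7 21.8 20.6
    endloop
  endfacet
  facet normal -0.9994 -0.0345 0.0000
    outer loop
      vertex 0.7 15.4 0.0
      vertex 1.0 6.7 0.0
      vertex 1.0 6.7 20.6
    endloop
  endfacet
  facet normal -0.9994 -0.0345 0.0000
    outer loop
      vertex 0.7 15.4 0.0
      vertex 1.0 6.7 20.6
      vertex 0.7 15.4 20.6
    endloop
  endfacet
  facet normal -0.6839 -0.7295 0.0000
    outer loop
      vertex 1.0 6.7 0.0
      vertex 7.4 0.7 0.0
      vertex 7.4 0.7 20.6
    endloop
  endfacet
  facet normal -0.6839 -0.7295 0.0000
    outer loop
      vertex 1.0 6.7 0.0
      vertex 7.4 0.7 20.6
      vertex 1.0 6.7 20.6
    endloop
  endfacet
  facet normal 0.0345 -0.9994 0.0000
    outer loop
      vertex 7.4 0.7 0.0
      vertex 16.1 1.0 0.0
      vertex 16.1 1.0 20.6
    endloop
  endfacet
  facet normal 0.0345 -0.9994 0.0000
    outer loop
      vertex 7.4 0.7 0.0
      vertex 16.1 1.0 20.6
      vertex 7.4 0.7 20.6
    endloop
  endfacet
  facet normal 0.7295 -0.6839 0.0000
    outer loop
      vertex 16.1 1.0 0.0
      vertex 22.1 7.4 0.0
      vertex 22.1 7.4 20.6
    endloop
  endfacet
  facet normal 0.7295 -0.6839 0.0000
    outer loop
      vertex 16.1 1.0 0.0
      vertex 22.1 7.4 20.6
      vertex 16.1 1.0 20.6
    endloop
  endfacet
  facet normal 0.9994 0.0345 0.0000
    outer loop
      vertex 22.1 7.4 0.0
      vertex 21.8 16.1 0.0
      vertex 21.8 16.1 20.6
    endloop
  endfacet
  facet normal 0.9994 0.0345 0.0000
    outer loop
      vertex 22.1 7.4 0.0
      vertex 21.8 16.1 20.6
      vertex 22.1 7.4 20.6
    endloop
  endfacet
endsolid part

The G0 Z moves step by Δz≈3.4 mm. Every layer's G1 loop is the same polygon, so the solid is a straight extrusion of it from z=0 to z≈20.6. Closing with flat bottom and top caps and triangulating gives 28 facets — a regular 8-sided prism (a cylinder approximated with 8 flat sides), circumscribed radius ≈ 11.4 mm, height ≈ 20.6 mm.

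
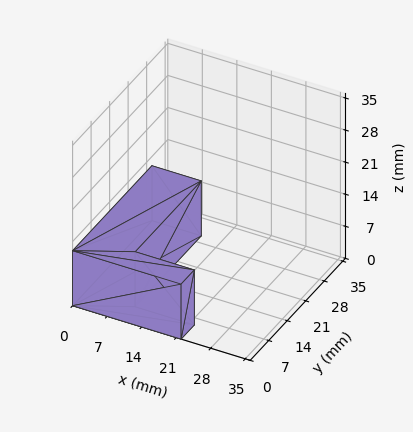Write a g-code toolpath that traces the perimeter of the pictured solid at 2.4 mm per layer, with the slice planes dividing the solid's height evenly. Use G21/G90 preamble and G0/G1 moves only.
Reading the render: the shape is an L-shaped prism: outer 22 × 30 mm, arm thicknesses ≈ 5 mm (horizontal) and 10 mm (vertical), extruded 12 mm in z (dimensions read to the nearest mm from the axis ticks). For the g-code, the solid's height is divided into equal slices at the stated Δz and each level perimeter traced with G1 moves after a G0 lift.

; perimeter-only toolpath
G21 ; units = mm
G90 ; absolute positioning
G28 ; home
; layer 1
G0 Z2.4
G0 X0.0 Y0.0
G1 X22.0 Y0.0
G1 X22.0 Y5.0
G1 X10.0 Y5.0
G1 X10.0 Y30.0
G1 X0.0 Y30.0
G1 X0.0 Y0.0
; layer 2
G0 Z4.8
G0 X0.0 Y0.0
G1 X22.0 Y0.0
G1 X22.0 Y5.0
G1 X10.0 Y5.0
G1 X10.0 Y30.0
G1 X0.0 Y30.0
G1 X0.0 Y0.0
; layer 3
G0 Z7.2
G0 X0.0 Y0.0
G1 X22.0 Y0.0
G1 X22.0 Y5.0
G1 X10.0 Y5.0
G1 X10.0 Y30.0
G1 X0.0 Y30.0
G1 X0.0 Y0.0
; layer 4
G0 Z9.6
G0 X0.0 Y0.0
G1 X22.0 Y0.0
G1 X22.0 Y5.0
G1 X10.0 Y5.0
G1 X10.0 Y30.0
G1 X0.0 Y30.0
G1 X0.0 Y0.0
; layer 5
G0 Z12.0
G0 X0.0 Y0.0
G1 X22.0 Y0.0
G1 X22.0 Y5.0
G1 X10.0 Y5.0
G1 X10.0 Y30.0
G1 X0.0 Y30.0
G1 X0.0 Y0.0
M2 ; end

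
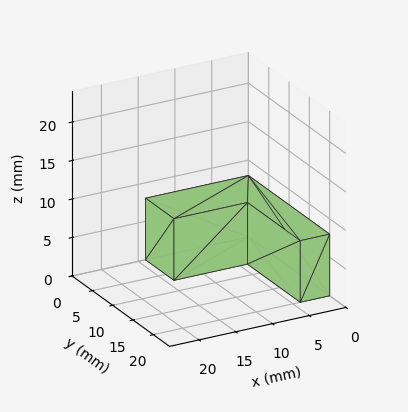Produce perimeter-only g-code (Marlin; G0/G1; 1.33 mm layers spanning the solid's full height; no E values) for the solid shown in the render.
Reading the render: the shape is an L-shaped prism: outer 14 × 20 mm, arm thicknesses ≈ 7 mm (horizontal) and 4 mm (vertical), extruded 8 mm in z (dimensions read to the nearest mm from the axis ticks). For the g-code, the solid's height is divided into equal slices at the stated Δz and each level perimeter traced with G1 moves after a G0 lift.

; perimeter-only toolpath
G21 ; units = mm
G90 ; absolute positioning
G28 ; home
; layer 1
G0 Z1.33
G0 X0.00 Y0.00
G1 X14.00 Y0.00
G1 X14.00 Y7.00
G1 X4.00 Y7.00
G1 X4.00 Y20.00
G1 X0.00 Y20.00
G1 X0.00 Y0.00
; layer 2
G0 Z2.67
G0 X0.00 Y0.00
G1 X14.00 Y0.00
G1 X14.00 Y7.00
G1 X4.00 Y7.00
G1 X4.00 Y20.00
G1 X0.00 Y20.00
G1 X0.00 Y0.00
; layer 3
G0 Z4.00
G0 X0.00 Y0.00
G1 X14.00 Y0.00
G1 X14.00 Y7.00
G1 X4.00 Y7.00
G1 X4.00 Y20.00
G1 X0.00 Y20.00
G1 X0.00 Y0.00
; layer 4
G0 Z5.33
G0 X0.00 Y0.00
G1 X14.00 Y0.00
G1 X14.00 Y7.00
G1 X4.00 Y7.00
G1 X4.00 Y20.00
G1 X0.00 Y20.00
G1 X0.00 Y0.00
; layer 5
G0 Z6.67
G0 X0.00 Y0.00
G1 X14.00 Y0.00
G1 X14.00 Y7.00
G1 X4.00 Y7.00
G1 X4.00 Y20.00
G1 X0.00 Y20.00
G1 X0.00 Y0.00
; layer 6
G0 Z8.00
G0 X0.00 Y0.00
G1 X14.00 Y0.00
G1 X14.00 Y7.00
G1 X4.00 Y7.00
G1 X4.00 Y20.00
G1 X0.00 Y20.00
G1 X0.00 Y0.00
M2 ; end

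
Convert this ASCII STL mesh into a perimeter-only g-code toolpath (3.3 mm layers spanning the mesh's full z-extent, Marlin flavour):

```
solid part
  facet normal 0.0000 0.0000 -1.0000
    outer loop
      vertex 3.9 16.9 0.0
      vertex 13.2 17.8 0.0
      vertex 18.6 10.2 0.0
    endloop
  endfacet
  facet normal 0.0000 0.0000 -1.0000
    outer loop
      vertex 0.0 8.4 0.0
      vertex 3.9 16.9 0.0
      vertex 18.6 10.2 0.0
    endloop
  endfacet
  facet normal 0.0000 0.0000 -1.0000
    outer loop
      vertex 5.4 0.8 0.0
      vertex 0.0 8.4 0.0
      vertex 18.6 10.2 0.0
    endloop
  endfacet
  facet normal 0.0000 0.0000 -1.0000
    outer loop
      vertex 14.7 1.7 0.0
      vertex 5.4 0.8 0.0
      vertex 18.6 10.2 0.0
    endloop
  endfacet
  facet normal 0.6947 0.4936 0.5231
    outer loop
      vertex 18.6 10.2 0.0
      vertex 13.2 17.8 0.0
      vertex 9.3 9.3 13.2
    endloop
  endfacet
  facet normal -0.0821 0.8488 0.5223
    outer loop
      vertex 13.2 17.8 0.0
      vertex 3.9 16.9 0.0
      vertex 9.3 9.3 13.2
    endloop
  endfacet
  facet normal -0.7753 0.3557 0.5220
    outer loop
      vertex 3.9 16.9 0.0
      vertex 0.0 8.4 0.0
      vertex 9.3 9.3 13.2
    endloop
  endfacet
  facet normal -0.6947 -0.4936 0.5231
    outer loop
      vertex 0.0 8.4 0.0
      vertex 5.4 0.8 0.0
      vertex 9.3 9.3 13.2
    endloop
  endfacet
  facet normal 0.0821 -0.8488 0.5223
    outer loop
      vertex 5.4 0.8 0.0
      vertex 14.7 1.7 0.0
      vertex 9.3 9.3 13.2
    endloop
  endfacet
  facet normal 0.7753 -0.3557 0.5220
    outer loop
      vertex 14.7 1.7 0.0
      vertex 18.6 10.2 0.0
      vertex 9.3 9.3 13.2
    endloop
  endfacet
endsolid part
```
; perimeter-only toolpath
G21 ; units = mm
G90 ; absolute positioning
G28 ; home
; layer 1
G0 Z3.3
G0 X16.3 Y10.0
G1 X12.2 Y15.7
G1 X5.2 Y15.0
G1 X2.3 Y8.6
G1 X6.4 Y2.9
G1 X13.3 Y3.6
G1 X16.3 Y10.0
; layer 2
G0 Z6.6
G0 X14.0 Y9.8
G1 X11.2 Y13.6
G1 X6.6 Y13.1
G1 X4.7 Y8.9
G1 X7.4 Y5.1
G1 X12.0 Y5.5
G1 X14.0 Y9.8
; layer 3
G0 Z9.9
G0 X11.6 Y9.5
G1 X10.3 Y11.4
G1 X8.0 Y11.2
G1 X7.0 Y9.1
G1 X8.3 Y7.2
G1 X10.7 Y7.4
G1 X11.6 Y9.5
M2 ; end

The solid is a regular 6-sided pyramid, base circumscribed radius ≈ 9.3 mm, apex at z ≈ 13.2 mm. Slicing at Δz = 3.3 mm — 4 equal slices spanning the solid's height, so layer i sits at z = i·h/4 — gives 3 non-empty perimeters. Each is a 6-segment closed polygon; G0 lifts to the layer z and rapids to the start vertex, then G1 traces the edges. The cross-section shrinks linearly with z (the slice at the apex is degenerate and omitted).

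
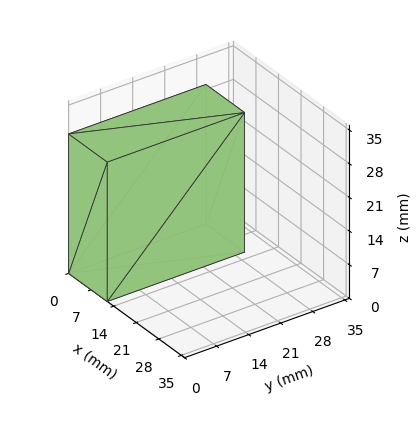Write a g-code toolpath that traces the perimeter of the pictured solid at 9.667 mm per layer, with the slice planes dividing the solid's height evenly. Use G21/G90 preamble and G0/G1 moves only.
Reading the render: the shape is a rectangular box, roughly 12 × 30 mm footprint and 29 mm tall (dimensions read to the nearest mm from the axis ticks). For the g-code, the solid's height is divided into equal slices at the stated Δz and each level perimeter traced with G1 moves after a G0 lift.

; perimeter-only toolpath
G21 ; units = mm
G90 ; absolute positioning
G28 ; home
; layer 1
G0 Z9.667
G0 X0.000 Y0.000
G1 X12.000 Y0.000
G1 X12.000 Y30.000
G1 X0.000 Y30.000
G1 X0.000 Y0.000
; layer 2
G0 Z19.333
G0 X0.000 Y0.000
G1 X12.000 Y0.000
G1 X12.000 Y30.000
G1 X0.000 Y30.000
G1 X0.000 Y0.000
; layer 3
G0 Z29.000
G0 X0.000 Y0.000
G1 X12.000 Y0.000
G1 X12.000 Y30.000
G1 X0.000 Y30.000
G1 X0.000 Y0.000
M2 ; end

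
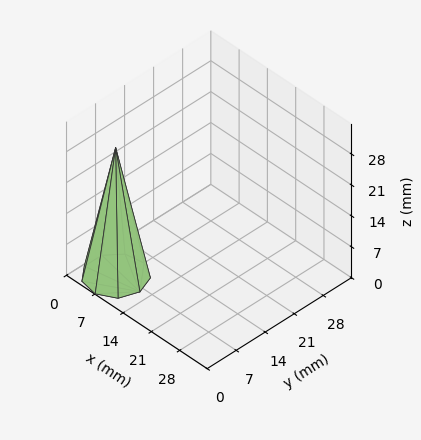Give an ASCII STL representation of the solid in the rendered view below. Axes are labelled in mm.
Reading the render: the shape is a regular 9-sided pyramid, base circumscribed radius ≈ 6 mm, apex at z ≈ 29 mm (dimensions read to the nearest mm from the axis ticks). For the STL, each face is triangulated and given an outward normal.

solid part
  facet normal 0.0000 0.0000 -1.0000
    outer loop
      vertex 7.0 11.9 0.0
      vertex 10.6 9.9 0.0
      vertex 12.0 6.0 0.0
    endloop
  endfacet
  facet normal 0.0000 0.0000 -1.0000
    outer loop
      vertex 3.0 11.2 0.0
      vertex 7.0 11.9 0.0
      vertex 12.0 6.0 0.0
    endloop
  endfacet
  facet normal 0.0000 0.0000 -1.0000
    outer loop
      vertex 0.4 8.1 0.0
      vertex 3.0 11.2 0.0
      vertex 12.0 6.0 0.0
    endloop
  endfacet
  facet normal 0.0000 0.0000 -1.0000
    outer loop
      vertex 0.4 3.9 0.0
      vertex 0.4 8.1 0.0
      vertex 12.0 6.0 0.0
    endloop
  endfacet
  facet normal 0.0000 0.0000 -1.0000
    outer loop
      vertex 3.0 0.8 0.0
      vertex 0.4 3.9 0.0
      vertex 12.0 6.0 0.0
    endloop
  endfacet
  facet normal 0.0000 0.0000 -1.0000
    outer loop
      vertex 7.0 0.1 0.0
      vertex 3.0 0.8 0.0
      vertex 12.0 6.0 0.0
    endloop
  endfacet
  facet normal 0.0000 0.0000 -1.0000
    outer loop
      vertex 10.6 2.1 0.0
      vertex 7.0 0.1 0.0
      vertex 12.0 6.0 0.0
    endloop
  endfacet
  facet normal 0.9238 0.3316 0.1911
    outer loop
      vertex 12.0 6.0 0.0
      vertex 10.6 9.9 0.0
      vertex 6.0 6.0 29.0
    endloop
  endfacet
  facet normal 0.4767 0.8581 0.1910
    outer loop
      vertex 10.6 9.9 0.0
      vertex 7.0 11.9 0.0
      vertex 6.0 6.0 29.0
    endloop
  endfacet
  facet normal -0.1692 0.9669 0.1909
    outer loop
      vertex 7.0 11.9 0.0
      vertex 3.0 11.2 0.0
      vertex 6.0 6.0 29.0
    endloop
  endfacet
  facet normal -0.7521 0.6308 0.1909
    outer loop
      vertex 3.0 11.2 0.0
      vertex 0.4 8.1 0.0
      vertex 6.0 6.0 29.0
    endloop
  endfacet
  facet normal -0.9819 0.0000 0.1896
    outer loop
      vertex 0.4 8.1 0.0
      vertex 0.4 3.9 0.0
      vertex 6.0 6.0 29.0
    endloop
  endfacet
  facet normal -0.7521 -0.6308 0.1909
    outer loop
      vertex 0.4 3.9 0.0
      vertex 3.0 0.8 0.0
      vertex 6.0 6.0 29.0
    endloop
  endfacet
  facet normal -0.1692 -0.9669 0.1909
    outer loop
      vertex 3.0 0.8 0.0
      vertex 7.0 0.1 0.0
      vertex 6.0 6.0 29.0
    endloop
  endfacet
  facet normal 0.4767 -0.8581 0.1910
    outer loop
      vertex 7.0 0.1 0.0
      vertex 10.6 2.1 0.0
      vertex 6.0 6.0 29.0
    endloop
  endfacet
  facet normal 0.9238 -0.3316 0.1911
    outer loop
      vertex 10.6 2.1 0.0
      vertex 12.0 6.0 0.0
      vertex 6.0 6.0 29.0
    endloop
  endfacet
endsolid part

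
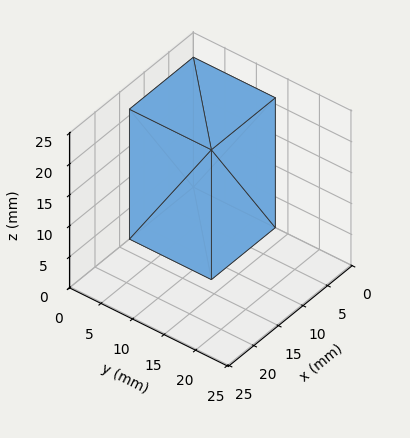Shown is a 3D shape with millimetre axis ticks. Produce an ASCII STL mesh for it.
Reading the render: the shape is a rectangular box, roughly 13 × 13 mm footprint and 21 mm tall (dimensions read to the nearest mm from the axis ticks). For the STL, each face is triangulated and given an outward normal.

solid part
  facet normal 0.0000 0.0000 -1.0000
    outer loop
      vertex 13.0 13.0 0.0
      vertex 13.0 0.0 0.0
      vertex 0.0 0.0 0.0
    endloop
  endfacet
  facet normal 0.0000 0.0000 -1.0000
    outer loop
      vertex 0.0 13.0 0.0
      vertex 13.0 13.0 0.0
      vertex 0.0 0.0 0.0
    endloop
  endfacet
  facet normal 0.0000 0.0000 1.0000
    outer loop
      vertex 0.0 0.0 21.0
      vertex 13.0 0.0 21.0
      vertex 13.0 13.0 21.0
    endloop
  endfacet
  facet normal 0.0000 0.0000 1.0000
    outer loop
      vertex 0.0 0.0 21.0
      vertex 13.0 13.0 21.0
      vertex 0.0 13.0 21.0
    endloop
  endfacet
  facet normal 0.0000 -1.0000 0.0000
    outer loop
      vertex 0.0 0.0 0.0
      vertex 13.0 0.0 0.0
      vertex 13.0 0.0 21.0
    endloop
  endfacet
  facet normal 0.0000 -1.0000 0.0000
    outer loop
      vertex 0.0 0.0 0.0
      vertex 13.0 0.0 21.0
      vertex 0.0 0.0 21.0
    endloop
  endfacet
  facet normal 0.0000 1.0000 0.0000
    outer loop
      vertex 13.0 13.0 21.0
      vertex 13.0 13.0 0.0
      vertex 0.0 13.0 0.0
    endloop
  endfacet
  facet normal 0.0000 1.0000 0.0000
    outer loop
      vertex 0.0 13.0 21.0
      vertex 13.0 13.0 21.0
      vertex 0.0 13.0 0.0
    endloop
  endfacet
  facet normal -1.0000 0.0000 0.0000
    outer loop
      vertex 0.0 13.0 21.0
      vertex 0.0 13.0 0.0
      vertex 0.0 0.0 0.0
    endloop
  endfacet
  facet normal -1.0000 0.0000 0.0000
    outer loop
      vertex 0.0 0.0 21.0
      vertex 0.0 13.0 21.0
      vertex 0.0 0.0 0.0
    endloop
  endfacet
  facet normal 1.0000 0.0000 0.0000
    outer loop
      vertex 13.0 0.0 0.0
      vertex 13.0 13.0 0.0
      vertex 13.0 13.0 21.0
    endloop
  endfacet
  facet normal 1.0000 0.0000 0.0000
    outer loop
      vertex 13.0 0.0 0.0
      vertex 13.0 13.0 21.0
      vertex 13.0 0.0 21.0
    endloop
  endfacet
endsolid part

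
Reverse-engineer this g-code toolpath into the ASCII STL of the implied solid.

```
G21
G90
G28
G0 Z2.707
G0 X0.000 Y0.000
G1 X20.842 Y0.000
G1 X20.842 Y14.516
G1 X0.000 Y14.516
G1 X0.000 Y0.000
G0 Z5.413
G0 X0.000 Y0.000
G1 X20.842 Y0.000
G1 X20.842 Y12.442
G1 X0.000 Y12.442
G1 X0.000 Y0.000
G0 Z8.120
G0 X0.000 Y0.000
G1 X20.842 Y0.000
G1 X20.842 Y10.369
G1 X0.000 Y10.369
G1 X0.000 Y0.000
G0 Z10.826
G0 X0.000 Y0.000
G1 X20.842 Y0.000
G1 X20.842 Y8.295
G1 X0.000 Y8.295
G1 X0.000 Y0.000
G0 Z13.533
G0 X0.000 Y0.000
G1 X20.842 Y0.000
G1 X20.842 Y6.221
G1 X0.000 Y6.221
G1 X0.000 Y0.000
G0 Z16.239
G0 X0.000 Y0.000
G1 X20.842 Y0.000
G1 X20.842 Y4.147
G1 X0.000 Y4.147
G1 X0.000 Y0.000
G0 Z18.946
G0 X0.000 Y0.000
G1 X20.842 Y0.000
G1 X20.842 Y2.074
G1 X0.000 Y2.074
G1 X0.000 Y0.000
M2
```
solid part
  facet normal 0.0000 0.0000 -1.0000
    outer loop
      vertex 20.842 16.590 0.000
      vertex 20.842 0.000 0.000
      vertex 0.000 0.000 0.000
    endloop
  endfacet
  facet normal 0.0000 0.0000 -1.0000
    outer loop
      vertex 0.000 16.590 0.000
      vertex 20.842 16.590 0.000
      vertex 0.000 0.000 0.000
    endloop
  endfacet
  facet normal 0.0000 -1.0000 0.0000
    outer loop
      vertex 0.000 0.000 0.000
      vertex 20.842 0.000 0.000
      vertex 20.842 0.000 21.652
    endloop
  endfacet
  facet normal 0.0000 -1.0000 0.0000
    outer loop
      vertex 0.000 0.000 0.000
      vertex 20.842 0.000 21.652
      vertex 0.000 0.000 21.652
    endloop
  endfacet
  facet normal 0.0000 0.7938 0.6082
    outer loop
      vertex 0.000 0.000 21.652
      vertex 20.842 0.000 21.652
      vertex 20.842 16.590 0.000
    endloop
  endfacet
  facet normal 0.0000 0.7938 0.6082
    outer loop
      vertex 0.000 0.000 21.652
      vertex 20.842 16.590 0.000
      vertex 0.000 16.590 0.000
    endloop
  endfacet
  facet normal -1.0000 0.0000 0.0000
    outer loop
      vertex 0.000 0.000 21.652
      vertex 0.000 16.590 0.000
      vertex 0.000 0.000 0.000
    endloop
  endfacet
  facet normal 1.0000 0.0000 0.0000
    outer loop
      vertex 20.842 0.000 0.000
      vertex 20.842 16.590 0.000
      vertex 20.842 0.000 21.652
    endloop
  endfacet
endsolid part

The G0 Z moves step by Δz≈2.707 mm. The G1 loops shrink linearly with z, so the solid tapers from its base footprint up to z≈21.7. Closing with a flat bottom cap and the tapered top and triangulating gives 8 facets — a wedge (ramp): 20.8 × 16.6 mm base, rising to 21.7 mm along the y=0 edge and sloping linearly to z=0 at y=16.6.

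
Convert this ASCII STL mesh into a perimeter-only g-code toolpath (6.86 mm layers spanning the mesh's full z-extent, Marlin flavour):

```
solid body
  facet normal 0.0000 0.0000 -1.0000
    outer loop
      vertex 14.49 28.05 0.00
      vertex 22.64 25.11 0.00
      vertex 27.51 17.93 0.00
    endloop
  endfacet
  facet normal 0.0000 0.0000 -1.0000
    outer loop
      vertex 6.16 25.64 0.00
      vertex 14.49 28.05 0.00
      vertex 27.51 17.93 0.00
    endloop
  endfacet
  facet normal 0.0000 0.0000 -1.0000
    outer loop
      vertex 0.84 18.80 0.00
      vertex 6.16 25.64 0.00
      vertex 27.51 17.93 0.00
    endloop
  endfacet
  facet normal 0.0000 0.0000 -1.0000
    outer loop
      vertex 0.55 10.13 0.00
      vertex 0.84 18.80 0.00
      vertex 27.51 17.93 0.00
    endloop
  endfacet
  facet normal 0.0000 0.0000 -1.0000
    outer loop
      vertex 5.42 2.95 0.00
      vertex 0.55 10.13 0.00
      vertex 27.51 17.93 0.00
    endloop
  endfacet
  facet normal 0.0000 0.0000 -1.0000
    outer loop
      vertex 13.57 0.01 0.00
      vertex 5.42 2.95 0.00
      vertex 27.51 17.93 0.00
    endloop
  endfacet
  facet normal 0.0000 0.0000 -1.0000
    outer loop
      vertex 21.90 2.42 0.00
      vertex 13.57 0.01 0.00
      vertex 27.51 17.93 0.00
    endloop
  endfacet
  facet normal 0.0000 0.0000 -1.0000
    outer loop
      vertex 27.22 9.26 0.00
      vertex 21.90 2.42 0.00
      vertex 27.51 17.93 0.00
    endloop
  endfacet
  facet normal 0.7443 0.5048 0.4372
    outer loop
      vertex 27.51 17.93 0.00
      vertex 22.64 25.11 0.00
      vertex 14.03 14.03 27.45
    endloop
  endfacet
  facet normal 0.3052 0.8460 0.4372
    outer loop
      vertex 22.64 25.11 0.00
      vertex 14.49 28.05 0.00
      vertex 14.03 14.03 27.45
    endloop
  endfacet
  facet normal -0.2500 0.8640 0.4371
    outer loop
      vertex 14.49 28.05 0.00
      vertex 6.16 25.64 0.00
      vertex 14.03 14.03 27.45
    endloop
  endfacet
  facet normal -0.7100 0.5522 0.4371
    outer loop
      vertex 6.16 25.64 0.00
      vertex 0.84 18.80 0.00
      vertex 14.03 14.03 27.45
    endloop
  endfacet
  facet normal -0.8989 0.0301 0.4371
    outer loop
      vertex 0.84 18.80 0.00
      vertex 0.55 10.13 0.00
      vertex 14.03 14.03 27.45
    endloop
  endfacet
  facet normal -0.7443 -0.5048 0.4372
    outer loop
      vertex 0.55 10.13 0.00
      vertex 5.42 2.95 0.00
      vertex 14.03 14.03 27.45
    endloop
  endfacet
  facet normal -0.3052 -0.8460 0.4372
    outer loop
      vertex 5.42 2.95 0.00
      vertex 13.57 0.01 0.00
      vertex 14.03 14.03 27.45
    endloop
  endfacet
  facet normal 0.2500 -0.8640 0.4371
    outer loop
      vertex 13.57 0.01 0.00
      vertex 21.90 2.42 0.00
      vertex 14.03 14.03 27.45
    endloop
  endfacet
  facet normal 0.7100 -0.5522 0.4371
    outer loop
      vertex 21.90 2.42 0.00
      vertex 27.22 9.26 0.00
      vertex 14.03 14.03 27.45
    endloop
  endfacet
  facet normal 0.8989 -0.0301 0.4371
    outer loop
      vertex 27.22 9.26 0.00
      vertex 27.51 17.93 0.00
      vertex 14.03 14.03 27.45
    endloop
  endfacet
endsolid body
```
; perimeter-only toolpath
G21 ; units = mm
G90 ; absolute positioning
G28 ; home
; layer 1
G0 Z6.86
G0 X24.14 Y16.95
G1 X20.49 Y22.34
G1 X14.38 Y24.55
G1 X8.13 Y22.74
G1 X4.14 Y17.61
G1 X3.92 Y11.11
G1 X7.57 Y5.72
G1 X13.69 Y3.51
G1 X19.93 Y5.32
G1 X23.92 Y10.45
G1 X24.14 Y16.95
; layer 2
G0 Z13.72
G0 X20.77 Y15.98
G1 X18.34 Y19.57
G1 X14.26 Y21.04
G1 X10.09 Y19.84
G1 X7.43 Y16.41
G1 X7.29 Y12.08
G1 X9.72 Y8.49
G1 X13.80 Y7.02
G1 X17.96 Y8.22
G1 X20.62 Y11.64
G1 X20.77 Y15.98
; layer 3
G0 Z20.59
G0 X17.40 Y15.00
G1 X16.18 Y16.80
G1 X14.14 Y17.54
G1 X12.06 Y16.93
G1 X10.73 Y15.22
G1 X10.66 Y13.05
G1 X11.88 Y11.26
G1 X13.91 Y10.52
G1 X16.00 Y11.13
G1 X17.33 Y12.84
G1 X17.40 Y15.00
M2 ; end

The solid is a regular 10-sided pyramid, base circumscribed radius ≈ 14 mm, apex at z ≈ 27.4 mm. Slicing at Δz = 6.86 mm — 4 equal slices spanning the solid's height, so layer i sits at z = i·h/4 — gives 3 non-empty perimeters. Each is a 10-segment closed polygon; G0 lifts to the layer z and rapids to the start vertex, then G1 traces the edges. The cross-section shrinks linearly with z (the slice at the apex is degenerate and omitted).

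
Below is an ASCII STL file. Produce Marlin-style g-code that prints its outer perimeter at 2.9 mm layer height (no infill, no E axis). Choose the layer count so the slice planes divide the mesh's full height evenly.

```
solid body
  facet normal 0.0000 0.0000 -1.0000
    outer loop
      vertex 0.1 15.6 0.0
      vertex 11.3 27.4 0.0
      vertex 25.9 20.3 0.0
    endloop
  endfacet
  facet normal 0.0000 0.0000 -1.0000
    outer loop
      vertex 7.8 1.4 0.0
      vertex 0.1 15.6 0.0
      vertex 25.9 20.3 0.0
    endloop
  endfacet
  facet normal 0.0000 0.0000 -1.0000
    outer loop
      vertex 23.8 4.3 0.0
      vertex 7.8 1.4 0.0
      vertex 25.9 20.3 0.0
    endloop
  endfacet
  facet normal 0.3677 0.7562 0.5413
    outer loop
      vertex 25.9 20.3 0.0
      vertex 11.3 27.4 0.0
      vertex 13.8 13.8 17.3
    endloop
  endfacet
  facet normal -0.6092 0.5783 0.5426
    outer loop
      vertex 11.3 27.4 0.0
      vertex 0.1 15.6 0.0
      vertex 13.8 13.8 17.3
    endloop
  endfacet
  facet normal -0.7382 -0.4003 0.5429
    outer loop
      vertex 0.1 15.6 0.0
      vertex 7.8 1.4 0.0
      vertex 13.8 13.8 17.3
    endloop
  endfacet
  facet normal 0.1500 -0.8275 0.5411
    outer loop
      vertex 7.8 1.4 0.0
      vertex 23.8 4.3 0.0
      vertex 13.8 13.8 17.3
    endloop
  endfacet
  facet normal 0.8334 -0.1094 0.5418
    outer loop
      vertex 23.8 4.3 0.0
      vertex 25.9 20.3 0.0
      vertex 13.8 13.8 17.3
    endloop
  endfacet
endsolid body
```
; perimeter-only toolpath
G21 ; units = mm
G90 ; absolute positioning
G28 ; home
; layer 1
G0 Z2.9
G0 X23.9 Y19.2
G1 X11.7 Y25.1
G1 X2.4 Y15.3
G1 X8.8 Y3.5
G1 X22.1 Y5.9
G1 X23.9 Y19.2
; layer 2
G0 Z5.8
G0 X21.9 Y18.1
G1 X12.1 Y22.9
G1 X4.7 Y15.0
G1 X9.8 Y5.5
G1 X20.5 Y7.5
G1 X21.9 Y18.1
; layer 3
G0 Z8.7
G0 X19.9 Y17.1
G1 X12.6 Y20.6
G1 X7.0 Y14.7
G1 X10.8 Y7.6
G1 X18.8 Y9.1
G1 X19.9 Y17.1
; layer 4
G0 Z11.5
G0 X17.8 Y16.0
G1 X13.0 Y18.3
G1 X9.2 Y14.4
G1 X11.8 Y9.7
G1 X17.1 Y10.6
G1 X17.8 Y16.0
; layer 5
G0 Z14.4
G0 X15.8 Y14.9
G1 X13.4 Y16.1
G1 X11.5 Y14.1
G1 X12.8 Y11.7
G1 X15.5 Y12.2
G1 X15.8 Y14.9
M2 ; end

The solid is a regular 5-sided pyramid, base circumscribed radius ≈ 13.8 mm, apex at z ≈ 17.3 mm. Slicing at Δz = 2.9 mm — 6 equal slices spanning the solid's height, so layer i sits at z = i·h/6 — gives 5 non-empty perimeters. Each is a 5-segment closed polygon; G0 lifts to the layer z and rapids to the start vertex, then G1 traces the edges. The cross-section shrinks linearly with z (the slice at the apex is degenerate and omitted).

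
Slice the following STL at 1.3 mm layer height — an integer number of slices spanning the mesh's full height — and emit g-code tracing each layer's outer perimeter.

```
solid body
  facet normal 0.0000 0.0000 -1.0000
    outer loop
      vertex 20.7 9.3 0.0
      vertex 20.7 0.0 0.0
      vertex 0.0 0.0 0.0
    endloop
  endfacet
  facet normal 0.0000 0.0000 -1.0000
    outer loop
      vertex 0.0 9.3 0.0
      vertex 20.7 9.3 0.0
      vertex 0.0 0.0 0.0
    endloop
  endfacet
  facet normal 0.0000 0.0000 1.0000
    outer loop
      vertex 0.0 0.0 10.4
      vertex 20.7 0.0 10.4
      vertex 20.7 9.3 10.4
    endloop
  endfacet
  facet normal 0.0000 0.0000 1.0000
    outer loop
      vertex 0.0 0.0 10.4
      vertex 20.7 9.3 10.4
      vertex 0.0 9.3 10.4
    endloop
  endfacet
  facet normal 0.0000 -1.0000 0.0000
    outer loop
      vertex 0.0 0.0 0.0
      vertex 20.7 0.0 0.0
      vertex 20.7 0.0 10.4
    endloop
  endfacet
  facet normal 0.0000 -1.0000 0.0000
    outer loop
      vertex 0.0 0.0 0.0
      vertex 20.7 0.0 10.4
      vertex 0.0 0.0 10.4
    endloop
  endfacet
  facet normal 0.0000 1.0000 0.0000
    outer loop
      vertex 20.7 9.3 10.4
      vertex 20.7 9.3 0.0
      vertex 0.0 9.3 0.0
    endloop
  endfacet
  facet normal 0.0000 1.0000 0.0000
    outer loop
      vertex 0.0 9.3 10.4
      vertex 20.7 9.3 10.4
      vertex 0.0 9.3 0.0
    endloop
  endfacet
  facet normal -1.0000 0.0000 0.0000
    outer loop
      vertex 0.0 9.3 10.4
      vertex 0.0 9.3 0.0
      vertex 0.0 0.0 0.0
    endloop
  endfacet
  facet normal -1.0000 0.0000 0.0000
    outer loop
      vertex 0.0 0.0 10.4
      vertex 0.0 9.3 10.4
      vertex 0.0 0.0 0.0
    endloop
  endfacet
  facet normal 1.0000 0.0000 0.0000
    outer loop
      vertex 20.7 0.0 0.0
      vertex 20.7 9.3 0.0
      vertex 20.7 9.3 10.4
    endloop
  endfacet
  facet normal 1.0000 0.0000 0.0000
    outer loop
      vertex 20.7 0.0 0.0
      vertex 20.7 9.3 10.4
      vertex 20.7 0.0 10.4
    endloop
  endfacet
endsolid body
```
; perimeter-only toolpath
G21 ; units = mm
G90 ; absolute positioning
G28 ; home
; layer 1
G0 Z1.3
G0 X0.0 Y0.0
G1 X20.7 Y0.0
G1 X20.7 Y9.3
G1 X0.0 Y9.3
G1 X0.0 Y0.0
; layer 2
G0 Z2.6
G0 X0.0 Y0.0
G1 X20.7 Y0.0
G1 X20.7 Y9.3
G1 X0.0 Y9.3
G1 X0.0 Y0.0
; layer 3
G0 Z3.9
G0 X0.0 Y0.0
G1 X20.7 Y0.0
G1 X20.7 Y9.3
G1 X0.0 Y9.3
G1 X0.0 Y0.0
; layer 4
G0 Z5.2
G0 X0.0 Y0.0
G1 X20.7 Y0.0
G1 X20.7 Y9.3
G1 X0.0 Y9.3
G1 X0.0 Y0.0
; layer 5
G0 Z6.5
G0 X0.0 Y0.0
G1 X20.7 Y0.0
G1 X20.7 Y9.3
G1 X0.0 Y9.3
G1 X0.0 Y0.0
; layer 6
G0 Z7.8
G0 X0.0 Y0.0
G1 X20.7 Y0.0
G1 X20.7 Y9.3
G1 X0.0 Y9.3
G1 X0.0 Y0.0
; layer 7
G0 Z9.1
G0 X0.0 Y0.0
G1 X20.7 Y0.0
G1 X20.7 Y9.3
G1 X0.0 Y9.3
G1 X0.0 Y0.0
; layer 8
G0 Z10.4
G0 X0.0 Y0.0
G1 X20.7 Y0.0
G1 X20.7 Y9.3
G1 X0.0 Y9.3
G1 X0.0 Y0.0
M2 ; end

The solid is a rectangular box, roughly 20.7 × 9.3 mm footprint and 10.4 mm tall. Slicing at Δz = 1.3 mm — 8 equal slices spanning the solid's height, so layer i sits at z = i·h/8 — gives 8 non-empty perimeters. Each is a 4-segment closed polygon; G0 lifts to the layer z and rapids to the start vertex, then G1 traces the edges.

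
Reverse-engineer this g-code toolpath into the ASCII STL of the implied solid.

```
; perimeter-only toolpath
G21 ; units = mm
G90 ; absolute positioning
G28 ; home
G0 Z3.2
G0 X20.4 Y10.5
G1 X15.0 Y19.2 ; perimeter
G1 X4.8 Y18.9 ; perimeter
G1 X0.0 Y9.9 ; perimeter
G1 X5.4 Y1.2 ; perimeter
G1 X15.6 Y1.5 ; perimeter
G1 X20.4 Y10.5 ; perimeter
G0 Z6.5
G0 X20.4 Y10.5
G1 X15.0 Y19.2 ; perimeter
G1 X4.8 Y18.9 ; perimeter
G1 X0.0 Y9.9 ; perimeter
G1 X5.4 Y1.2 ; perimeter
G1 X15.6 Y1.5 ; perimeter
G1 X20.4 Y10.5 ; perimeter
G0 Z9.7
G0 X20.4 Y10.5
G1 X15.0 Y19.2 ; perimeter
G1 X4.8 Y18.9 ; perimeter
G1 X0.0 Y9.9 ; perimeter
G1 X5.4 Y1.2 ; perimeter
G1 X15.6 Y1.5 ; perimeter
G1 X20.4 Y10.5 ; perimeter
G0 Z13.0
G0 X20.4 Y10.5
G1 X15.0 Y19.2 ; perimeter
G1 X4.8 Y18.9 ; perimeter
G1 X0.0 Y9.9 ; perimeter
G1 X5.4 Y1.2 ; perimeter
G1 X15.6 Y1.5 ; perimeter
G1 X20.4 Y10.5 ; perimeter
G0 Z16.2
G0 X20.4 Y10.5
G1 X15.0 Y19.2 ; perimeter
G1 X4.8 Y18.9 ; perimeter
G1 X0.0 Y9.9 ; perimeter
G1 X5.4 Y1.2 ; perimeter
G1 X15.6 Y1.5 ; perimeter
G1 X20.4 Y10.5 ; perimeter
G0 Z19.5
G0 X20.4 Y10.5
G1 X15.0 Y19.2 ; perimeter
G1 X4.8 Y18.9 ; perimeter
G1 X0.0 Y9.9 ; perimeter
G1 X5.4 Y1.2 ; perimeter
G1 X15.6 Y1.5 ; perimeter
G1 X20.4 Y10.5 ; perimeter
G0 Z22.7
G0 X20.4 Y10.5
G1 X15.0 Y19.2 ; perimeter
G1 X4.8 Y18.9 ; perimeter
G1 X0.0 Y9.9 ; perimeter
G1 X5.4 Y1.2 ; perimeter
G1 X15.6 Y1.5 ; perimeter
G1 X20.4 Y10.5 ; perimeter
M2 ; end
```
solid part
  facet normal 0.0000 0.0000 -1.0000
    outer loop
      vertex 4.8 18.9 0.0
      vertex 15.0 19.2 0.0
      vertex 20.4 10.5 0.0
    endloop
  endfacet
  facet normal 0.0000 0.0000 -1.0000
    outer loop
      vertex 0.0 9.9 0.0
      vertex 4.8 18.9 0.0
      vertex 20.4 10.5 0.0
    endloop
  endfacet
  facet normal 0.0000 0.0000 -1.0000
    outer loop
      vertex 5.4 1.2 0.0
      vertex 0.0 9.9 0.0
      vertex 20.4 10.5 0.0
    endloop
  endfacet
  facet normal 0.0000 0.0000 -1.0000
    outer loop
      vertex 15.6 1.5 0.0
      vertex 5.4 1.2 0.0
      vertex 20.4 10.5 0.0
    endloop
  endfacet
  facet normal 0.0000 0.0000 1.0000
    outer loop
      vertex 20.4 10.5 22.7
      vertex 15.0 19.2 22.7
      vertex 4.8 18.9 22.7
    endloop
  endfacet
  facet normal 0.0000 0.0000 1.0000
    outer loop
      vertex 20.4 10.5 22.7
      vertex 4.8 18.9 22.7
      vertex 0.0 9.9 22.7
    endloop
  endfacet
  facet normal 0.0000 0.0000 1.0000
    outer loop
      vertex 20.4 10.5 22.7
      vertex 0.0 9.9 22.7
      vertex 5.4 1.2 22.7
    endloop
  endfacet
  facet normal 0.0000 0.0000 1.0000
    outer loop
      vertex 20.4 10.5 22.7
      vertex 5.4 1.2 22.7
      vertex 15.6 1.5 22.7
    endloop
  endfacet
  facet normal 0.8496 0.5274 0.0000
    outer loop
      vertex 20.4 10.5 0.0
      vertex 15.0 19.2 0.0
      vertex 15.0 19.2 22.7
    endloop
  endfacet
  facet normal 0.8496 0.5274 0.0000
    outer loop
      vertex 20.4 10.5 0.0
      vertex 15.0 19.2 22.7
      vertex 20.4 10.5 22.7
    endloop
  endfacet
  facet normal -0.0294 0.9996 0.0000
    outer loop
      vertex 15.0 19.2 0.0
      vertex 4.8 18.9 0.0
      vertex 4.8 18.9 22.7
    endloop
  endfacet
  facet normal -0.0294 0.9996 0.0000
    outer loop
      vertex 15.0 19.2 0.0
      vertex 4.8 18.9 22.7
      vertex 15.0 19.2 22.7
    endloop
  endfacet
  facet normal -0.8824 0.4706 0.0000
    outer loop
      vertex 4.8 18.9 0.0
      vertex 0.0 9.9 0.0
      vertex 0.0 9.9 22.7
    endloop
  endfacet
  facet normal -0.8824 0.4706 0.0000
    outer loop
      vertex 4.8 18.9 0.0
      vertex 0.0 9.9 22.7
      vertex 4.8 18.9 22.7
    endloop
  endfacet
  facet normal -0.8496 -0.5274 0.0000
    outer loop
      vertex 0.0 9.9 0.0
      vertex 5.4 1.2 0.0
      vertex 5.4 1.2 22.7
    endloop
  endfacet
  facet normal -0.8496 -0.5274 0.0000
    outer loop
      vertex 0.0 9.9 0.0
      vertex 5.4 1.2 22.7
      vertex 0.0 9.9 22.7
    endloop
  endfacet
  facet normal 0.0294 -0.9996 0.0000
    outer loop
      vertex 5.4 1.2 0.0
      vertex 15.6 1.5 0.0
      vertex 15.6 1.5 22.7
    endloop
  endfacet
  facet normal 0.0294 -0.9996 0.0000
    outer loop
      vertex 5.4 1.2 0.0
      vertex 15.6 1.5 22.7
      vertex 5.4 1.2 22.7
    endloop
  endfacet
  facet normal 0.8824 -0.4706 0.0000
    outer loop
      vertex 15.6 1.5 0.0
      vertex 20.4 10.5 0.0
      vertex 20.4 10.5 22.7
    endloop
  endfacet
  facet normal 0.8824 -0.4706 0.0000
    outer loop
      vertex 15.6 1.5 0.0
      vertex 20.4 10.5 22.7
      vertex 15.6 1.5 22.7
    endloop
  endfacet
endsolid part

The G0 Z moves step by Δz≈3.2 mm. Every layer's G1 loop is the same polygon, so the solid is a straight extrusion of it from z=0 to z≈22.7. Closing with flat bottom and top caps and triangulating gives 20 facets — a regular 6-sided prism (a cylinder approximated with 6 flat sides), circumscribed radius ≈ 10.2 mm, height ≈ 22.7 mm.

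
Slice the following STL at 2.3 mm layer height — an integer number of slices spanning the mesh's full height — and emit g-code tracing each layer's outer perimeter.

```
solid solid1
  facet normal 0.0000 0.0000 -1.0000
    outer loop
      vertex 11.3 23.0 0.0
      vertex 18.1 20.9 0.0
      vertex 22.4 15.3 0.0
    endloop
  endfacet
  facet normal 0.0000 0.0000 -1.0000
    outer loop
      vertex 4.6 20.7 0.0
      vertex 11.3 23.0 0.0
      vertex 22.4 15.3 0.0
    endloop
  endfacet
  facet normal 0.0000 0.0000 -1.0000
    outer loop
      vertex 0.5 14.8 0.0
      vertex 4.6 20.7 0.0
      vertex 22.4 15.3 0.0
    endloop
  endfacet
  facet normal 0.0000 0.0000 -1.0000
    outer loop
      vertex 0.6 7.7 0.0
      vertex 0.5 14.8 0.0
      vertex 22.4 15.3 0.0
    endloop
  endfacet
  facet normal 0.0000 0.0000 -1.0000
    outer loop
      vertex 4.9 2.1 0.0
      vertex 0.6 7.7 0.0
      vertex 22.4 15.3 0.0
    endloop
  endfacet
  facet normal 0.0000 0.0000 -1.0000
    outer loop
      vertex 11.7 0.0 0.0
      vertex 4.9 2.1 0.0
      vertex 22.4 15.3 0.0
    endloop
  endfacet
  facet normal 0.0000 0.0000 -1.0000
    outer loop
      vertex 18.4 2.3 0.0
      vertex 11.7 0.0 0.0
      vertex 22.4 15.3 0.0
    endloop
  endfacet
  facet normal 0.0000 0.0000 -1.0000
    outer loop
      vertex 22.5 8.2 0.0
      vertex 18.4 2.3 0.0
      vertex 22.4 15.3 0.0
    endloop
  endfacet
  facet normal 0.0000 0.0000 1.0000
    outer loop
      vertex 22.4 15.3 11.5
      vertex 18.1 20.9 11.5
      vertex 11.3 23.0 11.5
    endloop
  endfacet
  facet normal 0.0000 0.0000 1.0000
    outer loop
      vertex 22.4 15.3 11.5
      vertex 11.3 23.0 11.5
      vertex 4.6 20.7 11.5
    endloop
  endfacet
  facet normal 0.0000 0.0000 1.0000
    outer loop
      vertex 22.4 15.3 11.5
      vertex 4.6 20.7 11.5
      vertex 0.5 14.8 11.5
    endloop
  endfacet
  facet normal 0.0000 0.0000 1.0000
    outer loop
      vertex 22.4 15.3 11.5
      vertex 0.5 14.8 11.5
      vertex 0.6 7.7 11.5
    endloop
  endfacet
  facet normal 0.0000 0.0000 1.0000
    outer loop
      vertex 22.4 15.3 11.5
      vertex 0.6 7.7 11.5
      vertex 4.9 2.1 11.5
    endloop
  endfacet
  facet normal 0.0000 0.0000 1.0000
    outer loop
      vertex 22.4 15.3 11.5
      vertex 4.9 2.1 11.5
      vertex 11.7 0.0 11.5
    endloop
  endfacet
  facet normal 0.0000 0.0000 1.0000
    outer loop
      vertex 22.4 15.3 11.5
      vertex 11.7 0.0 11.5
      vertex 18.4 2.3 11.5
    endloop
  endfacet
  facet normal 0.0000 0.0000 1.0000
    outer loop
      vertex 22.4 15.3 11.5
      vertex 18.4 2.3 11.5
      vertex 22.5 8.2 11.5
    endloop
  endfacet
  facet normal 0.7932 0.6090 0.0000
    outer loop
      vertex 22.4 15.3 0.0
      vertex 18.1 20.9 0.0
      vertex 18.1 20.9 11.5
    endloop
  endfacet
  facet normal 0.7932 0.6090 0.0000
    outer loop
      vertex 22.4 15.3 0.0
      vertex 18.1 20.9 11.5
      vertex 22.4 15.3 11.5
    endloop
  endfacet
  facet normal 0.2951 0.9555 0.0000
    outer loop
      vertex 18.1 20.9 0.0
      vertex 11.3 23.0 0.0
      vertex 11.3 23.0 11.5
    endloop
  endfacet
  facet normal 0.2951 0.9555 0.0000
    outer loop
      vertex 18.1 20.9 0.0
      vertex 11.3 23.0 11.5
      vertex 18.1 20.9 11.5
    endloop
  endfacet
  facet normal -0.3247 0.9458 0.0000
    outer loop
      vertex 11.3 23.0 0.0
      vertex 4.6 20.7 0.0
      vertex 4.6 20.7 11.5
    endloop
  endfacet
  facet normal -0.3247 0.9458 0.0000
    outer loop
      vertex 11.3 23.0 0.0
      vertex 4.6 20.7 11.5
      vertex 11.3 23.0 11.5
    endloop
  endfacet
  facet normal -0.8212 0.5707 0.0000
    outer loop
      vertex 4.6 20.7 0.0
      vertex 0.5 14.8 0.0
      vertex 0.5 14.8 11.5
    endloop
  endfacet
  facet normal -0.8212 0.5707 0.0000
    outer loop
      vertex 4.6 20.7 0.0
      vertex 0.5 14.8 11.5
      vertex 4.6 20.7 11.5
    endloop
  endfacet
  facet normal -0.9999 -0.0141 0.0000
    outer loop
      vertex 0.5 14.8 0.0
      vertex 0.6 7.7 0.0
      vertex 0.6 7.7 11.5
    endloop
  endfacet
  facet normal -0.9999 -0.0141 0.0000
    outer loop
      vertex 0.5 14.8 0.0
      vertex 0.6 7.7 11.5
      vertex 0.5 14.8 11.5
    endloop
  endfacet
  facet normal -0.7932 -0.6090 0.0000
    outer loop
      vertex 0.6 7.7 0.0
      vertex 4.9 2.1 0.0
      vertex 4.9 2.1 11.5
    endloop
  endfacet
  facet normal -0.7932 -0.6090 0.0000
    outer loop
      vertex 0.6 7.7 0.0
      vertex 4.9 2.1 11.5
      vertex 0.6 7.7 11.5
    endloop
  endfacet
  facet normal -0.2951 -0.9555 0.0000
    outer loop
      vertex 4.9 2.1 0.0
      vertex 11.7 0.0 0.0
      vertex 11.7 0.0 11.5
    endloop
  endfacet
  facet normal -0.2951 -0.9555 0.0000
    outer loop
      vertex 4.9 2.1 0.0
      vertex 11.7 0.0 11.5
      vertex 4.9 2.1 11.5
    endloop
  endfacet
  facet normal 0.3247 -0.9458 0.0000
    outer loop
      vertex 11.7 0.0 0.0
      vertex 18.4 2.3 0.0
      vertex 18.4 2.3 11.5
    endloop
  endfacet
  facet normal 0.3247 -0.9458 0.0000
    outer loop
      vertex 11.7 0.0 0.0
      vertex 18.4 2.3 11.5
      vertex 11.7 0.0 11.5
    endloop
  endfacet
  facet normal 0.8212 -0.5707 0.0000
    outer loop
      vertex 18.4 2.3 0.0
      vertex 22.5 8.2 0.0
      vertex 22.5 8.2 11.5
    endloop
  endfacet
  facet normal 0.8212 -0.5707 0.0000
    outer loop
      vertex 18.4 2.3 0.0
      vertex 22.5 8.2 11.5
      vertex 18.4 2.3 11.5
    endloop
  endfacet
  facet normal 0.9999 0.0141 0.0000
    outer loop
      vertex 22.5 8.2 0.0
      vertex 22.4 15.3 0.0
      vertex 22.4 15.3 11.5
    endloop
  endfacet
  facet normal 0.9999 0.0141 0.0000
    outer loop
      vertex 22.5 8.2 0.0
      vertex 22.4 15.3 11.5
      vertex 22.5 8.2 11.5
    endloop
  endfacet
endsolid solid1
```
; perimeter-only toolpath
G21 ; units = mm
G90 ; absolute positioning
G28 ; home
; layer 1
G0 Z2.3
G0 X22.4 Y15.3
G1 X18.1 Y20.9
G1 X11.3 Y23.0
G1 X4.6 Y20.7
G1 X0.5 Y14.8
G1 X0.6 Y7.7
G1 X4.9 Y2.1
G1 X11.7 Y0.0
G1 X18.4 Y2.3
G1 X22.5 Y8.2
G1 X22.4 Y15.3
; layer 2
G0 Z4.6
G0 X22.4 Y15.3
G1 X18.1 Y20.9
G1 X11.3 Y23.0
G1 X4.6 Y20.7
G1 X0.5 Y14.8
G1 X0.6 Y7.7
G1 X4.9 Y2.1
G1 X11.7 Y0.0
G1 X18.4 Y2.3
G1 X22.5 Y8.2
G1 X22.4 Y15.3
; layer 3
G0 Z6.9
G0 X22.4 Y15.3
G1 X18.1 Y20.9
G1 X11.3 Y23.0
G1 X4.6 Y20.7
G1 X0.5 Y14.8
G1 X0.6 Y7.7
G1 X4.9 Y2.1
G1 X11.7 Y0.0
G1 X18.4 Y2.3
G1 X22.5 Y8.2
G1 X22.4 Y15.3
; layer 4
G0 Z9.2
G0 X22.4 Y15.3
G1 X18.1 Y20.9
G1 X11.3 Y23.0
G1 X4.6 Y20.7
G1 X0.5 Y14.8
G1 X0.6 Y7.7
G1 X4.9 Y2.1
G1 X11.7 Y0.0
G1 X18.4 Y2.3
G1 X22.5 Y8.2
G1 X22.4 Y15.3
; layer 5
G0 Z11.5
G0 X22.4 Y15.3
G1 X18.1 Y20.9
G1 X11.3 Y23.0
G1 X4.6 Y20.7
G1 X0.5 Y14.8
G1 X0.6 Y7.7
G1 X4.9 Y2.1
G1 X11.7 Y0.0
G1 X18.4 Y2.3
G1 X22.5 Y8.2
G1 X22.4 Y15.3
M2 ; end

The solid is a regular 10-sided prism (a cylinder approximated with 10 flat sides), circumscribed radius ≈ 11.5 mm, height ≈ 11.5 mm. Slicing at Δz = 2.3 mm — 5 equal slices spanning the solid's height, so layer i sits at z = i·h/5 — gives 5 non-empty perimeters. Each is a 10-segment closed polygon; G0 lifts to the layer z and rapids to the start vertex, then G1 traces the edges.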